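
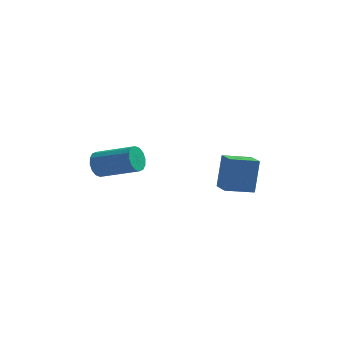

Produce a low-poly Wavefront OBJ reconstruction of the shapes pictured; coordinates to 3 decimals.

v -3.409 -3.045 -2.195
v -3.196 -2.676 -2.699
v -1.437 -2.807 -2.049
v -1.651 -3.175 -1.545
v -3.271 -2.453 -2.452
v -1.512 -2.583 -1.801
v -3.383 -2.388 -2.136
v -1.624 -2.519 -1.485
v -3.502 -2.499 -1.836
v -1.743 -2.63 -1.185
v -3.596 -2.756 -1.632
v -1.838 -2.887 -0.981
v -3.641 -3.091 -1.579
v -1.882 -3.222 -0.928
v -3.623 -3.413 -1.691
v -1.864 -3.544 -1.041
v -3.548 -3.637 -1.939
v -1.789 -3.767 -1.288
v -3.436 -3.701 -2.255
v -1.677 -3.832 -1.604
v -3.317 -3.59 -2.555
v -1.558 -3.721 -1.904
v -3.222 -3.333 -2.759
v -1.464 -3.464 -2.108
v -3.178 -2.998 -2.812
v -1.419 -3.129 -2.161
v 2.095 -3.262 -2.772
v 2.151 -2.763 -1.211
v 1.487 -2.337 -3.046
v 1.543 -1.838 -1.485
v 3.177 -2.622 -3.015
v 3.233 -2.123 -1.454
v 2.569 -1.697 -3.289
v 2.625 -1.198 -1.728
f 2 1 5
f 2 5 3
f 3 5 6
f 3 6 4
f 5 1 7
f 5 7 6
f 6 7 8
f 6 8 4
f 7 1 9
f 7 9 8
f 8 9 10
f 8 10 4
f 9 1 11
f 9 11 10
f 10 11 12
f 10 12 4
f 11 1 13
f 11 13 12
f 12 13 14
f 12 14 4
f 13 1 15
f 13 15 14
f 14 15 16
f 14 16 4
f 15 1 17
f 15 17 16
f 16 17 18
f 16 18 4
f 17 1 19
f 17 19 18
f 18 19 20
f 18 20 4
f 19 1 21
f 19 21 20
f 20 21 22
f 20 22 4
f 21 1 23
f 21 23 22
f 22 23 24
f 22 24 4
f 23 1 25
f 23 25 24
f 24 25 26
f 24 26 4
f 25 1 2
f 25 2 26
f 26 2 3
f 26 3 4
f 28 30 27
f 31 28 27
f 27 30 29
f 29 31 27
f 28 34 30
f 32 28 31
f 32 34 28
f 30 34 29
f 33 31 29
f 29 34 33
f 33 32 31
f 34 32 33



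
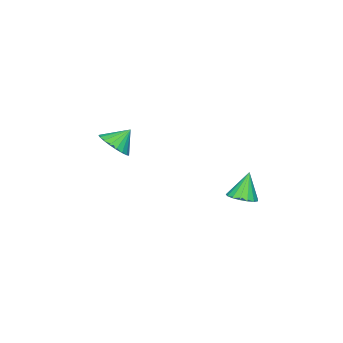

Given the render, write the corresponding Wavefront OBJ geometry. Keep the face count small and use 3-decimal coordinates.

v 0.911 -3.153 -0.566
v 1.676 -2.807 -0.06
v 0.129 -2.727 0.326
v 1.58 -2.489 -0.296
v 1.368 -2.286 -0.579
v 1.077 -2.233 -0.86
v 0.757 -2.339 -1.089
v 0.464 -2.586 -1.228
v 0.249 -2.93 -1.253
v 0.147 -3.314 -1.159
v 0.178 -3.669 -0.962
v 0.336 -3.935 -0.697
v 0.593 -4.066 -0.409
v 0.905 -4.039 -0.148
v 1.218 -3.859 0.041
v 1.478 -3.557 0.124
v 1.64 -3.184 0.089
v -0.881 3.259 -2.778
v -0.254 2.837 -2.514
v -1.519 3.221 -1.322
v -0.149 3.201 -2.458
v -0.212 3.578 -2.476
v -0.428 3.883 -2.563
v -0.747 4.044 -2.699
v -1.097 4.026 -2.853
v -1.398 3.832 -2.99
v -1.58 3.506 -3.078
v -1.601 3.125 -3.098
v -1.458 2.774 -3.044
v -1.182 2.534 -2.929
v -0.838 2.46 -2.78
v -0.503 2.57 -2.63
f 2 1 4
f 2 4 3
f 4 1 5
f 4 5 3
f 5 1 6
f 5 6 3
f 6 1 7
f 6 7 3
f 7 1 8
f 7 8 3
f 8 1 9
f 8 9 3
f 9 1 10
f 9 10 3
f 10 1 11
f 10 11 3
f 11 1 12
f 11 12 3
f 12 1 13
f 12 13 3
f 13 1 14
f 13 14 3
f 14 1 15
f 14 15 3
f 15 1 16
f 15 16 3
f 16 1 17
f 16 17 3
f 17 1 2
f 17 2 3
f 19 18 21
f 19 21 20
f 21 18 22
f 21 22 20
f 22 18 23
f 22 23 20
f 23 18 24
f 23 24 20
f 24 18 25
f 24 25 20
f 25 18 26
f 25 26 20
f 26 18 27
f 26 27 20
f 27 18 28
f 27 28 20
f 28 18 29
f 28 29 20
f 29 18 30
f 29 30 20
f 30 18 31
f 30 31 20
f 31 18 32
f 31 32 20
f 32 18 19
f 32 19 20



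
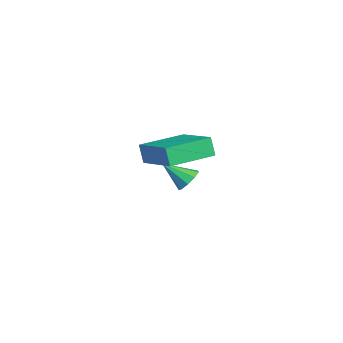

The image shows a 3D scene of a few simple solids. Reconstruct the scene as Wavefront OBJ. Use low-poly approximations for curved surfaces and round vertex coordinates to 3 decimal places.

v -3.672 -2.341 -0.887
v -3.199 -2.11 -0.473
v -3.908 -3.459 0.007
v -3.607 -1.933 -0.359
v -4.045 -1.948 -0.493
v -4.309 -2.146 -0.81
v -4.275 -2.436 -1.164
v -3.959 -2.682 -1.388
v -3.509 -2.768 -1.377
v -3.136 -2.654 -1.137
v -3.013 -2.395 -0.78
v 0.689 -4.24 2.291
v 0.464 -4.413 3.177
v -0.36 -2.468 2.372
v -0.585 -2.642 3.257
v 2.465 -3.218 2.943
v 2.24 -3.392 3.828
v 1.416 -1.447 3.023
v 1.191 -1.62 3.909
f 2 1 4
f 2 4 3
f 4 1 5
f 4 5 3
f 5 1 6
f 5 6 3
f 6 1 7
f 6 7 3
f 7 1 8
f 7 8 3
f 8 1 9
f 8 9 3
f 9 1 10
f 9 10 3
f 10 1 11
f 10 11 3
f 11 1 2
f 11 2 3
f 13 15 12
f 16 13 12
f 12 15 14
f 14 16 12
f 13 19 15
f 17 13 16
f 17 19 13
f 15 19 14
f 18 16 14
f 14 19 18
f 18 17 16
f 19 17 18



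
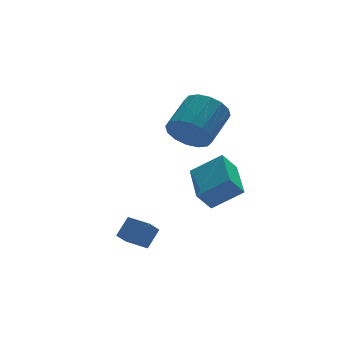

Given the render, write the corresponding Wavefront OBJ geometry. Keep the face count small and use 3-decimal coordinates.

v -3.441 1.349 -3.3
v -3.918 1.009 -2.755
v -2.89 1.652 -2.629
v -3.367 1.312 -2.084
v -2.933 0.548 -3.356
v -3.41 0.208 -2.811
v -2.382 0.851 -2.685
v -2.859 0.511 -2.14
v -0.021 1.75 -2.471
v -0.608 1.733 -1.737
v 0.456 3.519 -2.048
v -0.131 3.501 -1.314
v 1.051 1.259 -1.626
v 0.464 1.241 -0.892
v 1.528 3.027 -1.203
v 0.941 3.01 -0.469
v -0.575 2.551 1.028
v -0.138 2.702 0.232
v 0.972 3.62 1.017
v 0.535 3.469 1.812
v -0.455 3.055 0.268
v 0.655 3.974 1.052
v -0.804 3.274 0.507
v 0.305 4.192 1.291
v -1.092 3.298 0.885
v 0.017 4.216 1.67
v -1.242 3.122 1.302
v -0.132 4.041 2.087
v -1.212 2.794 1.645
v -0.103 3.712 2.43
v -1.012 2.4 1.823
v 0.098 3.318 2.608
v -0.695 2.046 1.788
v 0.415 2.965 2.572
v -0.345 1.828 1.549
v 0.764 2.746 2.333
v -0.057 1.804 1.17
v 1.052 2.722 1.955
v 0.092 1.979 0.753
v 1.202 2.898 1.538
v 0.063 2.308 0.41
v 1.172 3.226 1.195
f 2 4 1
f 5 2 1
f 1 4 3
f 3 5 1
f 2 8 4
f 6 2 5
f 6 8 2
f 4 8 3
f 7 5 3
f 3 8 7
f 7 6 5
f 8 6 7
f 10 12 9
f 13 10 9
f 9 12 11
f 11 13 9
f 10 16 12
f 14 10 13
f 14 16 10
f 12 16 11
f 15 13 11
f 11 16 15
f 15 14 13
f 16 14 15
f 18 17 21
f 18 21 19
f 19 21 22
f 19 22 20
f 21 17 23
f 21 23 22
f 22 23 24
f 22 24 20
f 23 17 25
f 23 25 24
f 24 25 26
f 24 26 20
f 25 17 27
f 25 27 26
f 26 27 28
f 26 28 20
f 27 17 29
f 27 29 28
f 28 29 30
f 28 30 20
f 29 17 31
f 29 31 30
f 30 31 32
f 30 32 20
f 31 17 33
f 31 33 32
f 32 33 34
f 32 34 20
f 33 17 35
f 33 35 34
f 34 35 36
f 34 36 20
f 35 17 37
f 35 37 36
f 36 37 38
f 36 38 20
f 37 17 39
f 37 39 38
f 38 39 40
f 38 40 20
f 39 17 41
f 39 41 40
f 40 41 42
f 40 42 20
f 41 17 18
f 41 18 42
f 42 18 19
f 42 19 20



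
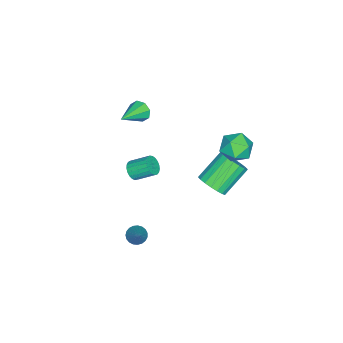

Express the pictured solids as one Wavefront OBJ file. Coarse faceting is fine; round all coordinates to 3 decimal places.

v -3.186 1.516 -3.531
v -2.508 1.721 -2.898
v -3.915 2.49 -1.637
v -4.594 2.284 -2.269
v -2.527 2.072 -3.134
v -3.934 2.841 -1.872
v -2.676 2.313 -3.447
v -4.084 3.081 -2.186
v -2.927 2.396 -3.777
v -4.334 3.164 -2.516
v -3.229 2.304 -4.059
v -4.636 3.073 -2.798
v -3.523 2.057 -4.235
v -4.93 2.825 -2.974
v -3.75 1.702 -4.273
v -5.157 2.47 -3.011
v -3.865 1.31 -4.163
v -5.272 2.079 -2.902
v -3.846 0.959 -3.928
v -5.253 1.728 -2.666
v -3.696 0.719 -3.614
v -5.104 1.487 -2.353
v -3.446 0.636 -3.284
v -4.853 1.404 -2.023
v -3.144 0.727 -3.002
v -4.551 1.496 -1.741
v -2.85 0.975 -2.826
v -4.257 1.743 -1.565
v -2.623 1.33 -2.789
v -4.03 2.098 -1.527
v 3.094 -0.416 3.444
v 3.332 -0.087 3.015
v 3.143 0.925 3.688
v 2.906 0.596 4.116
v 3.094 -0.09 2.952
v 2.906 0.923 3.625
v 2.857 -0.149 2.974
v 2.669 0.864 3.647
v 2.661 -0.254 3.078
v 2.472 0.759 3.75
v 2.54 -0.387 3.244
v 2.351 0.625 3.917
v 2.515 -0.525 3.445
v 2.326 0.487 4.118
v 2.589 -0.645 3.646
v 2.401 0.368 4.319
v 2.752 -0.725 3.812
v 2.563 0.288 4.484
v 2.973 -0.751 3.914
v 2.784 0.261 4.587
v 3.216 -0.72 3.935
v 3.027 0.293 4.607
v 3.437 -0.636 3.871
v 3.248 0.376 4.543
v 3.599 -0.514 3.733
v 3.41 0.498 4.405
v 3.674 -0.375 3.545
v 3.485 0.637 4.218
v 3.649 -0.244 3.34
v 3.46 0.769 4.012
v 3.528 -0.142 3.152
v 3.339 0.871 3.825
v -2.187 3.585 1.45
v -1.487 4.219 1.808
v -1.953 2.601 2.732
v -1.253 3.235 3.09
v -2.225 3.509 3.081
v -2.369 4.117 2.288
v -1.071 2.703 2.252
v -1.215 3.311 1.459
v -0.798 3.674 2.304
v -1.511 4.171 2.816
v -1.929 2.649 1.724
v -2.642 3.146 2.236
v -3.468 -2.852 1.428
v -3.177 -2.563 0.86
v -1.812 -3.248 2.072
v -3.248 -2.21 1.257
v -3.447 -2.233 1.754
v -3.658 -2.619 2.06
v -3.758 -3.142 1.995
v -3.688 -3.494 1.598
v -3.488 -3.471 1.101
v -3.277 -3.085 0.795
v 2.422 -0.593 -3.2
v 2.9 -0.822 -3.458
v 3.518 0.093 -1.78
v 2.89 -0.598 -3.559
v 2.799 -0.374 -3.597
v 2.643 -0.187 -3.566
v 2.448 -0.07 -3.472
v 2.249 -0.044 -3.331
v 2.08 -0.113 -3.168
v 1.97 -0.264 -3.009
v 1.938 -0.473 -2.884
v 1.99 -0.702 -2.813
v 2.116 -0.912 -2.809
v 2.295 -1.067 -2.873
v 2.496 -1.14 -2.993
v 2.684 -1.119 -3.149
v 2.827 -1.006 -3.313
f 2 1 5
f 2 5 3
f 3 5 6
f 3 6 4
f 5 1 7
f 5 7 6
f 6 7 8
f 6 8 4
f 7 1 9
f 7 9 8
f 8 9 10
f 8 10 4
f 9 1 11
f 9 11 10
f 10 11 12
f 10 12 4
f 11 1 13
f 11 13 12
f 12 13 14
f 12 14 4
f 13 1 15
f 13 15 14
f 14 15 16
f 14 16 4
f 15 1 17
f 15 17 16
f 16 17 18
f 16 18 4
f 17 1 19
f 17 19 18
f 18 19 20
f 18 20 4
f 19 1 21
f 19 21 20
f 20 21 22
f 20 22 4
f 21 1 23
f 21 23 22
f 22 23 24
f 22 24 4
f 23 1 25
f 23 25 24
f 24 25 26
f 24 26 4
f 25 1 27
f 25 27 26
f 26 27 28
f 26 28 4
f 27 1 29
f 27 29 28
f 28 29 30
f 28 30 4
f 29 1 2
f 29 2 30
f 30 2 3
f 30 3 4
f 32 31 35
f 32 35 33
f 33 35 36
f 33 36 34
f 35 31 37
f 35 37 36
f 36 37 38
f 36 38 34
f 37 31 39
f 37 39 38
f 38 39 40
f 38 40 34
f 39 31 41
f 39 41 40
f 40 41 42
f 40 42 34
f 41 31 43
f 41 43 42
f 42 43 44
f 42 44 34
f 43 31 45
f 43 45 44
f 44 45 46
f 44 46 34
f 45 31 47
f 45 47 46
f 46 47 48
f 46 48 34
f 47 31 49
f 47 49 48
f 48 49 50
f 48 50 34
f 49 31 51
f 49 51 50
f 50 51 52
f 50 52 34
f 51 31 53
f 51 53 52
f 52 53 54
f 52 54 34
f 53 31 55
f 53 55 54
f 54 55 56
f 54 56 34
f 55 31 57
f 55 57 56
f 56 57 58
f 56 58 34
f 57 31 59
f 57 59 58
f 58 59 60
f 58 60 34
f 59 31 61
f 59 61 60
f 60 61 62
f 60 62 34
f 61 31 32
f 61 32 62
f 62 32 33
f 62 33 34
f 63 74 68
f 63 68 64
f 63 64 70
f 63 70 73
f 63 73 74
f 64 68 72
f 68 74 67
f 74 73 65
f 73 70 69
f 70 64 71
f 66 72 67
f 66 67 65
f 66 65 69
f 66 69 71
f 66 71 72
f 67 72 68
f 65 67 74
f 69 65 73
f 71 69 70
f 72 71 64
f 76 75 78
f 76 78 77
f 78 75 79
f 78 79 77
f 79 75 80
f 79 80 77
f 80 75 81
f 80 81 77
f 81 75 82
f 81 82 77
f 82 75 83
f 82 83 77
f 83 75 84
f 83 84 77
f 84 75 76
f 84 76 77
f 86 85 88
f 86 88 87
f 88 85 89
f 88 89 87
f 89 85 90
f 89 90 87
f 90 85 91
f 90 91 87
f 91 85 92
f 91 92 87
f 92 85 93
f 92 93 87
f 93 85 94
f 93 94 87
f 94 85 95
f 94 95 87
f 95 85 96
f 95 96 87
f 96 85 97
f 96 97 87
f 97 85 98
f 97 98 87
f 98 85 99
f 98 99 87
f 99 85 100
f 99 100 87
f 100 85 101
f 100 101 87
f 101 85 86
f 101 86 87



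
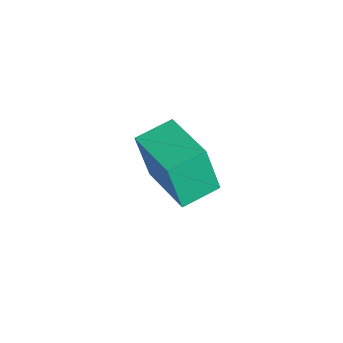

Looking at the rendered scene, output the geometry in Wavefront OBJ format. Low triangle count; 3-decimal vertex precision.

v -1.309 -0.633 -0.603
v -0.678 -0.945 -1.18
v 0.209 -0.307 0.883
v -0.773 -0.258 -1.234
v -1.181 0.21 -0.92
v -1.665 0.184 -0.419
v -1.941 -0.322 -0.027
v -1.846 -1.009 0.028
v -1.437 -1.477 -0.287
v -0.954 -1.451 -0.787
v 1.037 -1.745 1.729
v 0.973 -2.205 3.664
v 0.366 -0.523 1.998
v 0.303 -0.982 3.933
v 2.957 -0.758 2.027
v 2.894 -1.217 3.962
v 2.287 0.465 2.296
v 2.223 0.005 4.231
f 2 1 4
f 2 4 3
f 4 1 5
f 4 5 3
f 5 1 6
f 5 6 3
f 6 1 7
f 6 7 3
f 7 1 8
f 7 8 3
f 8 1 9
f 8 9 3
f 9 1 10
f 9 10 3
f 10 1 2
f 10 2 3
f 12 14 11
f 15 12 11
f 11 14 13
f 13 15 11
f 12 18 14
f 16 12 15
f 16 18 12
f 14 18 13
f 17 15 13
f 13 18 17
f 17 16 15
f 18 16 17



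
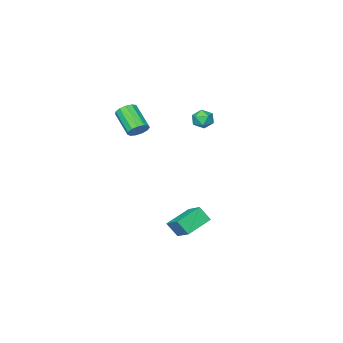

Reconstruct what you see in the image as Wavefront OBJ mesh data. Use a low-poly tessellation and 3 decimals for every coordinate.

v 0.11 -1.228 2.577
v 0.718 -1.263 2.62
v 0.577 -2.548 3.546
v -0.03 -2.512 3.503
v 0.614 -1.064 2.88
v 0.473 -2.349 3.807
v 0.35 -0.917 3.044
v 0.209 -2.202 3.97
v 0.01 -0.869 3.059
v -0.131 -2.153 3.986
v -0.298 -0.934 2.922
v -0.439 -2.219 3.848
v -0.477 -1.093 2.674
v -0.617 -2.378 3.601
v -0.468 -1.295 2.396
v -0.609 -2.579 3.323
v -0.277 -1.475 2.175
v -0.417 -2.76 3.102
v 0.038 -1.577 2.082
v -0.102 -2.861 3.008
v 0.376 -1.568 2.146
v 0.235 -2.852 3.072
v 0.629 -1.451 2.346
v 0.489 -2.735 3.273
v -0.891 0.706 -4.498
v -2.356 0.598 -3.974
v -0.717 1.867 -3.772
v -2.182 1.759 -3.248
v -0.578 0.181 -3.732
v -2.043 0.073 -3.208
v -0.404 1.342 -3.006
v -1.869 1.234 -2.482
v -3.516 -0.27 2.964
v -3.005 -0.667 2.883
v -4.055 -0.813 2.237
v -3.544 -1.21 2.156
v -3.884 -1.226 2.712
v -3.551 -0.89 3.161
v -3.509 -0.59 1.959
v -3.176 -0.254 2.408
v -3.001 -0.865 2.261
v -3.233 -1.258 2.727
v -3.827 -0.222 2.393
v -4.059 -0.615 2.859
f 2 1 5
f 2 5 3
f 3 5 6
f 3 6 4
f 5 1 7
f 5 7 6
f 6 7 8
f 6 8 4
f 7 1 9
f 7 9 8
f 8 9 10
f 8 10 4
f 9 1 11
f 9 11 10
f 10 11 12
f 10 12 4
f 11 1 13
f 11 13 12
f 12 13 14
f 12 14 4
f 13 1 15
f 13 15 14
f 14 15 16
f 14 16 4
f 15 1 17
f 15 17 16
f 16 17 18
f 16 18 4
f 17 1 19
f 17 19 18
f 18 19 20
f 18 20 4
f 19 1 21
f 19 21 20
f 20 21 22
f 20 22 4
f 21 1 23
f 21 23 22
f 22 23 24
f 22 24 4
f 23 1 2
f 23 2 24
f 24 2 3
f 24 3 4
f 26 28 25
f 29 26 25
f 25 28 27
f 27 29 25
f 26 32 28
f 30 26 29
f 30 32 26
f 28 32 27
f 31 29 27
f 27 32 31
f 31 30 29
f 32 30 31
f 33 44 38
f 33 38 34
f 33 34 40
f 33 40 43
f 33 43 44
f 34 38 42
f 38 44 37
f 44 43 35
f 43 40 39
f 40 34 41
f 36 42 37
f 36 37 35
f 36 35 39
f 36 39 41
f 36 41 42
f 37 42 38
f 35 37 44
f 39 35 43
f 41 39 40
f 42 41 34



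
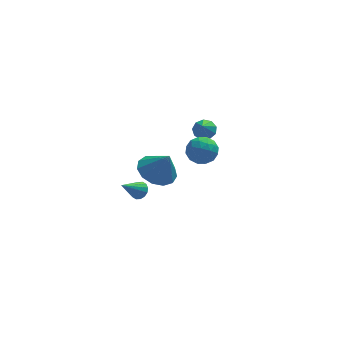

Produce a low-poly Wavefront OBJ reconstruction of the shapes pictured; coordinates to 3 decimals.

v 0.897 -1.663 2.905
v 1.518 -1.876 3.431
v 0.942 -2.904 2.349
v 1.563 -3.117 2.875
v 0.786 -2.993 3.171
v 0.758 -2.226 3.515
v 1.702 -2.554 2.265
v 1.674 -1.787 2.609
v 2.016 -2.426 3.035
v 1.449 -2.698 3.595
v 1.011 -2.082 2.185
v 0.444 -2.354 2.745
v 1.203 -1.66 3.217
v 1.257 -3.12 2.563
v 0.8 -3.047 2.737
v 1.165 -3.172 3.046
v 0.756 -1.866 3.266
v 1.122 -1.991 3.575
v 0.691 -2.648 3.422
v 1.338 -2.789 2.205
v 1.704 -2.914 2.514
v 1.295 -1.608 2.734
v 1.66 -1.733 3.043
v 1.769 -2.132 2.358
v 1.861 -2.109 3.293
v 1.888 -2.839 2.967
v 1.969 -2.508 2.608
v 1.953 -2.057 2.81
v 1.528 -2.269 3.622
v 1.555 -2.998 3.295
v 1.098 -2.926 3.469
v 1.081 -2.475 3.672
v 1.821 -2.592 3.39
v 0.905 -1.782 2.485
v 0.932 -2.511 2.158
v 1.379 -2.305 2.108
v 1.362 -1.854 2.311
v 0.572 -1.941 2.813
v 0.599 -2.671 2.487
v 0.507 -2.723 2.97
v 0.491 -2.272 3.172
v 0.639 -2.188 2.39
v -1.197 2.759 -4.216
v -0.981 3.093 -3.822
v -2.183 2.201 -3.204
v -1.194 3.248 -3.944
v -1.407 3.272 -4.139
v -1.564 3.159 -4.354
v -1.623 2.938 -4.533
v -1.567 2.669 -4.627
v -1.412 2.425 -4.611
v -1.2 2.27 -4.489
v -0.986 2.246 -4.294
v -0.829 2.359 -4.078
v -0.771 2.58 -3.9
v -0.826 2.849 -3.806
v 2.293 3.586 -0.401
v 2.707 3.899 -0.026
v 2.047 2.834 0.501
v 2.308 4.075 0.011
v 1.902 4.023 -0.144
v 1.679 3.765 -0.419
v 1.744 3.424 -0.686
v 2.065 3.159 -0.82
v 2.494 3.093 -0.757
v 2.828 3.258 -0.528
v 2.913 3.577 -0.239
v -0.943 -2.477 1.714
v -0.339 -1.63 1.712
v -0.397 -2.863 3.046
v -0.844 -1.472 1.965
v -1.38 -1.633 2.139
v -1.777 -2.062 2.177
v -1.91 -2.623 2.069
v -1.736 -3.137 1.848
v -1.31 -3.441 1.585
v -0.768 -3.439 1.363
v -0.281 -3.132 1.252
v -0.005 -2.617 1.289
v -0.026 -2.057 1.46
f 1 38 17
f 38 12 41
f 17 41 6
f 38 41 17
f 1 17 13
f 17 6 18
f 13 18 2
f 17 18 13
f 1 13 22
f 13 2 23
f 22 23 8
f 13 23 22
f 1 22 34
f 22 8 37
f 34 37 11
f 22 37 34
f 1 34 38
f 34 11 42
f 38 42 12
f 34 42 38
f 2 18 29
f 18 6 32
f 29 32 10
f 18 32 29
f 6 41 19
f 41 12 40
f 19 40 5
f 41 40 19
f 12 42 39
f 42 11 35
f 39 35 3
f 42 35 39
f 11 37 36
f 37 8 24
f 36 24 7
f 37 24 36
f 8 23 28
f 23 2 25
f 28 25 9
f 23 25 28
f 4 30 16
f 30 10 31
f 16 31 5
f 30 31 16
f 4 16 14
f 16 5 15
f 14 15 3
f 16 15 14
f 4 14 21
f 14 3 20
f 21 20 7
f 14 20 21
f 4 21 26
f 21 7 27
f 26 27 9
f 21 27 26
f 4 26 30
f 26 9 33
f 30 33 10
f 26 33 30
f 5 31 19
f 31 10 32
f 19 32 6
f 31 32 19
f 3 15 39
f 15 5 40
f 39 40 12
f 15 40 39
f 7 20 36
f 20 3 35
f 36 35 11
f 20 35 36
f 9 27 28
f 27 7 24
f 28 24 8
f 27 24 28
f 10 33 29
f 33 9 25
f 29 25 2
f 33 25 29
f 44 43 46
f 44 46 45
f 46 43 47
f 46 47 45
f 47 43 48
f 47 48 45
f 48 43 49
f 48 49 45
f 49 43 50
f 49 50 45
f 50 43 51
f 50 51 45
f 51 43 52
f 51 52 45
f 52 43 53
f 52 53 45
f 53 43 54
f 53 54 45
f 54 43 55
f 54 55 45
f 55 43 56
f 55 56 45
f 56 43 44
f 56 44 45
f 58 57 60
f 58 60 59
f 60 57 61
f 60 61 59
f 61 57 62
f 61 62 59
f 62 57 63
f 62 63 59
f 63 57 64
f 63 64 59
f 64 57 65
f 64 65 59
f 65 57 66
f 65 66 59
f 66 57 67
f 66 67 59
f 67 57 58
f 67 58 59
f 69 68 71
f 69 71 70
f 71 68 72
f 71 72 70
f 72 68 73
f 72 73 70
f 73 68 74
f 73 74 70
f 74 68 75
f 74 75 70
f 75 68 76
f 75 76 70
f 76 68 77
f 76 77 70
f 77 68 78
f 77 78 70
f 78 68 79
f 78 79 70
f 79 68 80
f 79 80 70
f 80 68 69
f 80 69 70



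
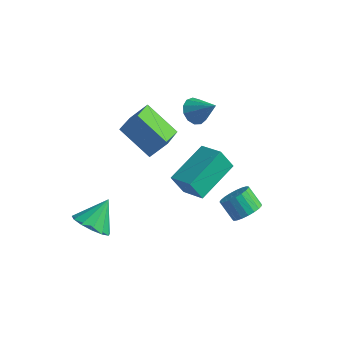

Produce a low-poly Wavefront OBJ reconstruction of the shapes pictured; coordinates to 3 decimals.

v -2.704 -3.67 -2.893
v -2.248 -4.323 -2.322
v -2.436 -2.55 -1.827
v -1.86 -4.105 -2.649
v -1.741 -3.748 -3.054
v -1.927 -3.367 -3.408
v -2.361 -3.083 -3.598
v -2.903 -2.985 -3.564
v -3.382 -3.104 -3.317
v -3.646 -3.404 -2.936
v -3.611 -3.788 -2.541
v -3.288 -4.135 -2.257
v -2.78 -4.334 -2.176
v 1.706 -3.178 1.712
v 1.192 -3.368 2.654
v 2.108 -1.181 2.334
v 1.594 -1.371 3.277
v 2.826 -3.569 2.243
v 2.312 -3.759 3.186
v 3.228 -1.572 2.866
v 2.714 -1.762 3.808
v 2.982 0.434 -2.838
v 3.298 -0.085 -2.366
v 2.514 0.127 -1.609
v 2.198 0.646 -2.082
v 3.451 0.183 -2.282
v 2.668 0.395 -1.525
v 3.524 0.495 -2.295
v 2.74 0.707 -1.538
v 3.502 0.796 -2.401
v 2.718 1.008 -1.644
v 3.391 1.035 -2.583
v 2.607 1.247 -1.826
v 3.209 1.169 -2.81
v 2.425 1.381 -2.053
v 2.987 1.177 -3.041
v 2.204 1.389 -2.284
v 2.765 1.056 -3.237
v 1.981 1.268 -2.48
v 2.58 0.828 -3.364
v 1.797 1.04 -2.608
v 2.465 0.531 -3.401
v 1.681 0.743 -2.644
v 2.439 0.218 -3.34
v 1.655 0.43 -2.583
v 2.507 -0.058 -3.192
v 1.723 0.154 -2.436
v 2.657 -0.249 -2.984
v 1.873 -0.037 -2.227
v 2.863 -0.322 -2.75
v 2.079 -0.11 -1.993
v 3.09 -0.264 -2.531
v 2.306 -0.052 -1.774
v -0.725 2.339 1.204
v -0.356 2.835 0.815
v 0.325 2.321 2.176
v -0.594 3.045 1.076
v -0.874 3.032 1.378
v -1.106 2.798 1.624
v -1.217 2.419 1.738
v -1.172 2.014 1.681
v -0.985 1.712 1.474
v -0.715 1.609 1.181
v -0.448 1.738 0.895
v -0.27 2.058 0.708
v -0.235 2.466 0.678
v -1.121 -0.252 0.828
v -0.755 -1.767 1.577
v -2.711 -0.1 1.912
v -2.344 -1.615 2.662
v -0.516 0.295 1.638
v -0.149 -1.22 2.388
v -2.105 0.447 2.723
v -1.739 -1.068 3.472
f 2 1 4
f 2 4 3
f 4 1 5
f 4 5 3
f 5 1 6
f 5 6 3
f 6 1 7
f 6 7 3
f 7 1 8
f 7 8 3
f 8 1 9
f 8 9 3
f 9 1 10
f 9 10 3
f 10 1 11
f 10 11 3
f 11 1 12
f 11 12 3
f 12 1 13
f 12 13 3
f 13 1 2
f 13 2 3
f 15 17 14
f 18 15 14
f 14 17 16
f 16 18 14
f 15 21 17
f 19 15 18
f 19 21 15
f 17 21 16
f 20 18 16
f 16 21 20
f 20 19 18
f 21 19 20
f 23 22 26
f 23 26 24
f 24 26 27
f 24 27 25
f 26 22 28
f 26 28 27
f 27 28 29
f 27 29 25
f 28 22 30
f 28 30 29
f 29 30 31
f 29 31 25
f 30 22 32
f 30 32 31
f 31 32 33
f 31 33 25
f 32 22 34
f 32 34 33
f 33 34 35
f 33 35 25
f 34 22 36
f 34 36 35
f 35 36 37
f 35 37 25
f 36 22 38
f 36 38 37
f 37 38 39
f 37 39 25
f 38 22 40
f 38 40 39
f 39 40 41
f 39 41 25
f 40 22 42
f 40 42 41
f 41 42 43
f 41 43 25
f 42 22 44
f 42 44 43
f 43 44 45
f 43 45 25
f 44 22 46
f 44 46 45
f 45 46 47
f 45 47 25
f 46 22 48
f 46 48 47
f 47 48 49
f 47 49 25
f 48 22 50
f 48 50 49
f 49 50 51
f 49 51 25
f 50 22 52
f 50 52 51
f 51 52 53
f 51 53 25
f 52 22 23
f 52 23 53
f 53 23 24
f 53 24 25
f 55 54 57
f 55 57 56
f 57 54 58
f 57 58 56
f 58 54 59
f 58 59 56
f 59 54 60
f 59 60 56
f 60 54 61
f 60 61 56
f 61 54 62
f 61 62 56
f 62 54 63
f 62 63 56
f 63 54 64
f 63 64 56
f 64 54 65
f 64 65 56
f 65 54 66
f 65 66 56
f 66 54 55
f 66 55 56
f 68 70 67
f 71 68 67
f 67 70 69
f 69 71 67
f 68 74 70
f 72 68 71
f 72 74 68
f 70 74 69
f 73 71 69
f 69 74 73
f 73 72 71
f 74 72 73



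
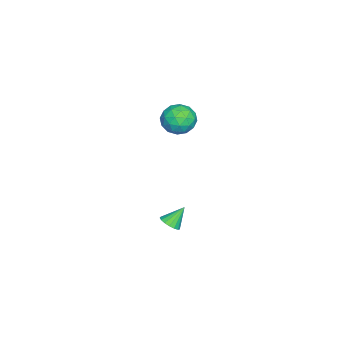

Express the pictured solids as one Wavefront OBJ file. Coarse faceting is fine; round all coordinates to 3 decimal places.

v -1.966 -0.658 1.857
v -1.371 -0.246 1.543
v -1.129 -1.394 2.477
v -0.534 -0.982 2.163
v -1.007 -0.647 2.698
v -1.524 -0.192 2.315
v -0.976 -1.448 1.705
v -1.493 -0.993 1.322
v -0.759 -0.734 1.449
v -0.778 -0.239 2.063
v -1.722 -1.401 1.957
v -1.741 -0.906 2.571
v -1.742 -0.387 1.646
v -0.758 -1.253 2.374
v -1.036 -1.056 2.689
v -0.686 -0.814 2.504
v -1.832 -0.356 2.099
v -1.483 -0.113 1.915
v -1.268 -0.349 2.594
v -1.017 -1.527 2.105
v -0.668 -1.284 1.921
v -1.814 -0.826 1.516
v -1.464 -0.584 1.331
v -1.232 -1.291 1.426
v -1.033 -0.432 1.406
v -0.541 -0.865 1.77
v -0.8 -1.138 1.501
v -1.105 -0.871 1.276
v -1.044 -0.141 1.767
v -0.552 -0.574 2.131
v -0.83 -0.377 2.446
v -1.134 -0.11 2.221
v -0.684 -0.428 1.712
v -1.948 -1.066 1.889
v -1.456 -1.499 2.253
v -1.366 -1.53 1.799
v -1.67 -1.263 1.574
v -1.959 -0.775 2.25
v -1.467 -1.208 2.614
v -1.395 -0.769 2.744
v -1.7 -0.502 2.519
v -1.816 -1.212 2.308
v -0.266 -0.905 -3.677
v -0.021 -1.195 -3.352
v -0.714 -0.415 -2.903
v 0.126 -1.009 -3.385
v 0.183 -0.799 -3.484
v 0.137 -0.614 -3.628
v -0 -0.494 -3.783
v -0.199 -0.469 -3.914
v -0.413 -0.544 -3.991
v -0.594 -0.701 -3.995
v -0.699 -0.905 -3.927
v -0.705 -1.109 -3.802
v -0.61 -1.266 -3.648
v -0.437 -1.34 -3.501
v -0.224 -1.315 -3.394
f 1 38 17
f 38 12 41
f 17 41 6
f 38 41 17
f 1 17 13
f 17 6 18
f 13 18 2
f 17 18 13
f 1 13 22
f 13 2 23
f 22 23 8
f 13 23 22
f 1 22 34
f 22 8 37
f 34 37 11
f 22 37 34
f 1 34 38
f 34 11 42
f 38 42 12
f 34 42 38
f 2 18 29
f 18 6 32
f 29 32 10
f 18 32 29
f 6 41 19
f 41 12 40
f 19 40 5
f 41 40 19
f 12 42 39
f 42 11 35
f 39 35 3
f 42 35 39
f 11 37 36
f 37 8 24
f 36 24 7
f 37 24 36
f 8 23 28
f 23 2 25
f 28 25 9
f 23 25 28
f 4 30 16
f 30 10 31
f 16 31 5
f 30 31 16
f 4 16 14
f 16 5 15
f 14 15 3
f 16 15 14
f 4 14 21
f 14 3 20
f 21 20 7
f 14 20 21
f 4 21 26
f 21 7 27
f 26 27 9
f 21 27 26
f 4 26 30
f 26 9 33
f 30 33 10
f 26 33 30
f 5 31 19
f 31 10 32
f 19 32 6
f 31 32 19
f 3 15 39
f 15 5 40
f 39 40 12
f 15 40 39
f 7 20 36
f 20 3 35
f 36 35 11
f 20 35 36
f 9 27 28
f 27 7 24
f 28 24 8
f 27 24 28
f 10 33 29
f 33 9 25
f 29 25 2
f 33 25 29
f 44 43 46
f 44 46 45
f 46 43 47
f 46 47 45
f 47 43 48
f 47 48 45
f 48 43 49
f 48 49 45
f 49 43 50
f 49 50 45
f 50 43 51
f 50 51 45
f 51 43 52
f 51 52 45
f 52 43 53
f 52 53 45
f 53 43 54
f 53 54 45
f 54 43 55
f 54 55 45
f 55 43 56
f 55 56 45
f 56 43 57
f 56 57 45
f 57 43 44
f 57 44 45



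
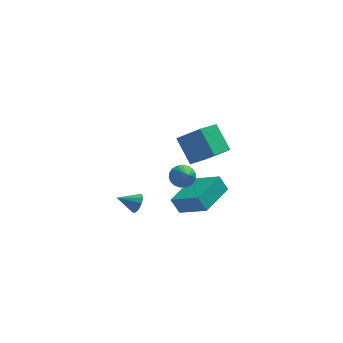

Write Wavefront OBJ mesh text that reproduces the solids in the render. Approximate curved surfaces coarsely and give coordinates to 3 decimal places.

v -0.167 0.077 -0.898
v 0.097 0.334 -0.375
v -1.253 0.063 -0.342
v -0.025 0.629 -0.607
v -0.202 0.714 -0.951
v -0.365 0.555 -1.274
v -0.453 0.214 -1.454
v -0.431 -0.18 -1.421
v -0.309 -0.476 -1.188
v -0.132 -0.56 -0.845
v 0.032 -0.401 -0.521
v 0.119 -0.06 -0.342
v 3.165 -3.212 1.02
v 2.724 -2.977 1.886
v 1.865 -2.163 0.074
v 1.424 -1.928 0.941
v 4.456 -1.452 1.199
v 4.015 -1.217 2.066
v 3.156 -0.403 0.254
v 2.715 -0.168 1.12
v 1.982 -2.489 3.257
v 2.354 -2.853 2.789
v 2.118 -3.691 4.303
v 2.562 -2.706 2.931
v 2.669 -2.522 3.129
v 2.657 -2.331 3.349
v 2.529 -2.168 3.553
v 2.306 -2.061 3.706
v 2.027 -2.027 3.781
v 1.74 -2.073 3.766
v 1.494 -2.191 3.662
v 1.334 -2.361 3.488
v 1.285 -2.552 3.275
v 1.356 -2.733 3.058
v 1.536 -2.871 2.876
v 1.793 -2.943 2.759
v 2.082 -2.937 2.729
v 2.894 2.852 -0.1
v 2.248 4.031 1.185
v 3.89 3.974 -0.628
v 3.244 5.153 0.657
v 4.136 2.287 1.043
v 3.49 3.466 2.328
v 5.132 3.409 0.515
v 4.486 4.588 1.8
f 2 1 4
f 2 4 3
f 4 1 5
f 4 5 3
f 5 1 6
f 5 6 3
f 6 1 7
f 6 7 3
f 7 1 8
f 7 8 3
f 8 1 9
f 8 9 3
f 9 1 10
f 9 10 3
f 10 1 11
f 10 11 3
f 11 1 12
f 11 12 3
f 12 1 2
f 12 2 3
f 14 16 13
f 17 14 13
f 13 16 15
f 15 17 13
f 14 20 16
f 18 14 17
f 18 20 14
f 16 20 15
f 19 17 15
f 15 20 19
f 19 18 17
f 20 18 19
f 22 21 24
f 22 24 23
f 24 21 25
f 24 25 23
f 25 21 26
f 25 26 23
f 26 21 27
f 26 27 23
f 27 21 28
f 27 28 23
f 28 21 29
f 28 29 23
f 29 21 30
f 29 30 23
f 30 21 31
f 30 31 23
f 31 21 32
f 31 32 23
f 32 21 33
f 32 33 23
f 33 21 34
f 33 34 23
f 34 21 35
f 34 35 23
f 35 21 36
f 35 36 23
f 36 21 37
f 36 37 23
f 37 21 22
f 37 22 23
f 39 41 38
f 42 39 38
f 38 41 40
f 40 42 38
f 39 45 41
f 43 39 42
f 43 45 39
f 41 45 40
f 44 42 40
f 40 45 44
f 44 43 42
f 45 43 44



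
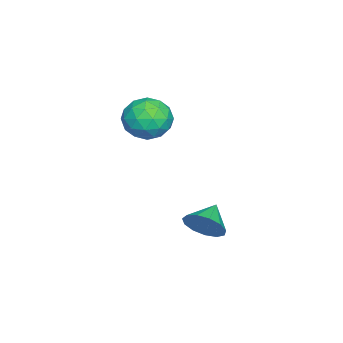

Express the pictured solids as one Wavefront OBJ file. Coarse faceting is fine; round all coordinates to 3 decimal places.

v -4.107 1.718 1.159
v -3.033 1.517 1.678
v -4.727 -0.037 1.762
v -3.653 -0.238 2.281
v -4.398 0.598 2.737
v -4.015 1.683 2.365
v -3.745 -0.203 1.075
v -3.362 0.882 0.703
v -2.81 0.33 1.626
v -3.213 0.825 2.653
v -4.547 0.655 0.787
v -4.95 1.15 1.814
v -3.516 1.772 1.366
v -4.244 -0.292 2.074
v -4.682 0.2 2.343
v -4.051 0.082 2.647
v -4.093 1.869 1.769
v -3.462 1.751 2.074
v -4.263 1.211 2.697
v -4.298 -0.271 1.366
v -3.667 -0.389 1.671
v -3.709 1.398 0.793
v -3.078 1.28 1.097
v -3.497 0.269 0.743
v -2.753 0.956 1.64
v -3.117 -0.076 1.994
v -3.172 -0.055 1.286
v -2.947 0.582 1.067
v -2.99 1.247 2.243
v -3.354 0.215 2.598
v -3.792 0.706 2.866
v -3.567 1.344 2.647
v -2.859 0.549 2.213
v -4.406 1.265 0.842
v -4.77 0.233 1.197
v -4.193 0.136 0.793
v -3.968 0.774 0.574
v -4.643 1.556 1.446
v -5.007 0.524 1.8
v -4.813 0.898 2.373
v -4.588 1.535 2.154
v -4.901 0.931 1.227
v -2.016 3.764 -3.466
v -1.526 4.123 -2.647
v -3.244 3.996 -2.834
v -1.619 4.574 -2.991
v -1.837 4.768 -3.486
v -2.113 4.644 -3.974
v -2.358 4.24 -4.302
v -2.494 3.685 -4.364
v -2.479 3.155 -4.141
v -2.317 2.819 -3.704
v -2.059 2.783 -3.192
v -1.788 3.059 -2.766
v -1.59 3.558 -2.563
f 1 38 17
f 38 12 41
f 17 41 6
f 38 41 17
f 1 17 13
f 17 6 18
f 13 18 2
f 17 18 13
f 1 13 22
f 13 2 23
f 22 23 8
f 13 23 22
f 1 22 34
f 22 8 37
f 34 37 11
f 22 37 34
f 1 34 38
f 34 11 42
f 38 42 12
f 34 42 38
f 2 18 29
f 18 6 32
f 29 32 10
f 18 32 29
f 6 41 19
f 41 12 40
f 19 40 5
f 41 40 19
f 12 42 39
f 42 11 35
f 39 35 3
f 42 35 39
f 11 37 36
f 37 8 24
f 36 24 7
f 37 24 36
f 8 23 28
f 23 2 25
f 28 25 9
f 23 25 28
f 4 30 16
f 30 10 31
f 16 31 5
f 30 31 16
f 4 16 14
f 16 5 15
f 14 15 3
f 16 15 14
f 4 14 21
f 14 3 20
f 21 20 7
f 14 20 21
f 4 21 26
f 21 7 27
f 26 27 9
f 21 27 26
f 4 26 30
f 26 9 33
f 30 33 10
f 26 33 30
f 5 31 19
f 31 10 32
f 19 32 6
f 31 32 19
f 3 15 39
f 15 5 40
f 39 40 12
f 15 40 39
f 7 20 36
f 20 3 35
f 36 35 11
f 20 35 36
f 9 27 28
f 27 7 24
f 28 24 8
f 27 24 28
f 10 33 29
f 33 9 25
f 29 25 2
f 33 25 29
f 44 43 46
f 44 46 45
f 46 43 47
f 46 47 45
f 47 43 48
f 47 48 45
f 48 43 49
f 48 49 45
f 49 43 50
f 49 50 45
f 50 43 51
f 50 51 45
f 51 43 52
f 51 52 45
f 52 43 53
f 52 53 45
f 53 43 54
f 53 54 45
f 54 43 55
f 54 55 45
f 55 43 44
f 55 44 45



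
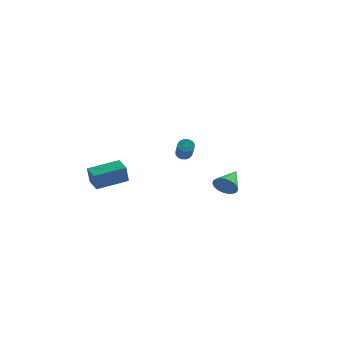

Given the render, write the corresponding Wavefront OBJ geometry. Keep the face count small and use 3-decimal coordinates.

v 3.876 -3.141 -0.046
v 4.299 -3.44 0.524
v 4.004 -1.719 0.606
v 4.523 -3.362 0.309
v 4.635 -3.245 0.033
v 4.616 -3.111 -0.257
v 4.469 -2.982 -0.511
v 4.219 -2.88 -0.684
v 3.91 -2.824 -0.746
v 3.596 -2.822 -0.688
v 3.329 -2.876 -0.518
v 3.158 -2.976 -0.267
v 3.11 -3.104 0.022
v 3.195 -3.239 0.3
v 3.398 -3.357 0.518
v 3.683 -3.437 0.638
v 4.002 -3.467 0.641
v -5.033 -1.731 -1.53
v -5.042 -2.076 -0.36
v -3.583 -0.385 -1.123
v -3.592 -0.729 0.047
v -4.268 -2.491 -1.747
v -4.277 -2.835 -0.577
v -2.818 -1.144 -1.34
v -2.827 -1.489 -0.17
v -0.83 2.48 -0.103
v -0.416 2.766 -0.02
v 0.224 1.506 1.127
v -0.19 1.22 1.043
v -0.591 2.843 0.162
v 0.05 1.584 1.309
v -0.829 2.823 0.274
v -0.189 1.564 1.42
v -1.068 2.711 0.284
v -0.428 1.452 1.431
v -1.243 2.537 0.19
v -0.603 1.277 1.337
v -1.308 2.348 0.018
v -0.667 1.088 1.165
v -1.244 2.194 -0.187
v -0.604 0.934 0.96
v -1.07 2.116 -0.369
v -0.429 0.857 0.778
v -0.831 2.136 -0.48
v -0.191 0.877 0.666
v -0.592 2.248 -0.491
v 0.048 0.989 0.656
v -0.417 2.423 -0.397
v 0.223 1.163 0.75
v -0.353 2.612 -0.225
v 0.288 1.352 0.922
f 2 1 4
f 2 4 3
f 4 1 5
f 4 5 3
f 5 1 6
f 5 6 3
f 6 1 7
f 6 7 3
f 7 1 8
f 7 8 3
f 8 1 9
f 8 9 3
f 9 1 10
f 9 10 3
f 10 1 11
f 10 11 3
f 11 1 12
f 11 12 3
f 12 1 13
f 12 13 3
f 13 1 14
f 13 14 3
f 14 1 15
f 14 15 3
f 15 1 16
f 15 16 3
f 16 1 17
f 16 17 3
f 17 1 2
f 17 2 3
f 19 21 18
f 22 19 18
f 18 21 20
f 20 22 18
f 19 25 21
f 23 19 22
f 23 25 19
f 21 25 20
f 24 22 20
f 20 25 24
f 24 23 22
f 25 23 24
f 27 26 30
f 27 30 28
f 28 30 31
f 28 31 29
f 30 26 32
f 30 32 31
f 31 32 33
f 31 33 29
f 32 26 34
f 32 34 33
f 33 34 35
f 33 35 29
f 34 26 36
f 34 36 35
f 35 36 37
f 35 37 29
f 36 26 38
f 36 38 37
f 37 38 39
f 37 39 29
f 38 26 40
f 38 40 39
f 39 40 41
f 39 41 29
f 40 26 42
f 40 42 41
f 41 42 43
f 41 43 29
f 42 26 44
f 42 44 43
f 43 44 45
f 43 45 29
f 44 26 46
f 44 46 45
f 45 46 47
f 45 47 29
f 46 26 48
f 46 48 47
f 47 48 49
f 47 49 29
f 48 26 50
f 48 50 49
f 49 50 51
f 49 51 29
f 50 26 27
f 50 27 51
f 51 27 28
f 51 28 29



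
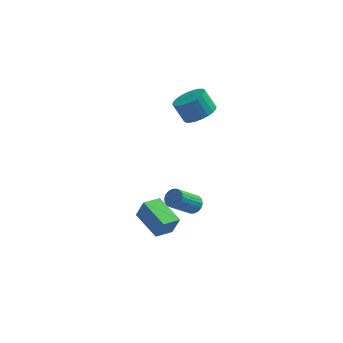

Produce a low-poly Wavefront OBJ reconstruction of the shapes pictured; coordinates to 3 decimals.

v -0.862 0.689 2.456
v -0.037 0.987 2.847
v -0.654 1.29 3.915
v -1.478 0.991 3.524
v -0.16 1.302 2.687
v -0.777 1.605 3.755
v -0.39 1.524 2.491
v -1.007 1.827 3.559
v -0.692 1.619 2.29
v -1.308 1.922 3.358
v -1.019 1.572 2.115
v -1.636 1.875 3.183
v -1.322 1.391 1.991
v -1.939 1.693 3.059
v -1.556 1.102 1.938
v -2.173 1.405 3.006
v -1.683 0.751 1.964
v -2.3 1.054 3.032
v -1.686 0.39 2.065
v -2.303 0.693 3.133
v -1.563 0.075 2.225
v -2.18 0.378 3.293
v -1.333 -0.147 2.421
v -1.95 0.156 3.489
v -1.032 -0.242 2.622
v -1.648 0.061 3.69
v -0.704 -0.195 2.797
v -1.321 0.108 3.865
v -0.401 -0.013 2.921
v -1.018 0.289 3.989
v -0.167 0.275 2.974
v -0.784 0.578 4.042
v -0.04 0.626 2.948
v -0.657 0.929 4.016
v -3.927 -3.056 -2.784
v -3.531 -3.077 -1.715
v -3.14 -2.308 -3.06
v -2.745 -2.329 -1.991
v -2.795 -4.411 -3.229
v -2.4 -4.432 -2.16
v -2.009 -3.663 -3.505
v -1.613 -3.684 -2.436
v -1.118 -0.396 -4.211
v -0.677 -0.791 -4.112
v -1.682 -1.599 -2.87
v -2.122 -1.204 -2.969
v -0.621 -0.595 -3.939
v -1.626 -1.404 -2.697
v -0.664 -0.36 -3.82
v -1.668 -1.168 -2.579
v -0.796 -0.131 -3.778
v -1.801 -0.94 -2.537
v -0.992 0.044 -3.822
v -1.997 -0.764 -2.581
v -1.213 0.133 -3.943
v -2.218 -0.676 -2.702
v -1.415 0.117 -4.117
v -2.42 -0.692 -2.876
v -1.558 -0.001 -4.31
v -2.563 -0.809 -3.068
v -1.614 -0.196 -4.483
v -2.619 -1.005 -3.241
v -1.572 -0.432 -4.601
v -2.576 -1.24 -3.36
v -1.439 -0.66 -4.643
v -2.444 -1.469 -3.402
v -1.243 -0.836 -4.599
v -2.248 -1.644 -3.358
v -1.022 -0.924 -4.478
v -2.027 -1.733 -3.237
v -0.82 -0.908 -4.304
v -1.825 -1.717 -3.063
f 2 1 5
f 2 5 3
f 3 5 6
f 3 6 4
f 5 1 7
f 5 7 6
f 6 7 8
f 6 8 4
f 7 1 9
f 7 9 8
f 8 9 10
f 8 10 4
f 9 1 11
f 9 11 10
f 10 11 12
f 10 12 4
f 11 1 13
f 11 13 12
f 12 13 14
f 12 14 4
f 13 1 15
f 13 15 14
f 14 15 16
f 14 16 4
f 15 1 17
f 15 17 16
f 16 17 18
f 16 18 4
f 17 1 19
f 17 19 18
f 18 19 20
f 18 20 4
f 19 1 21
f 19 21 20
f 20 21 22
f 20 22 4
f 21 1 23
f 21 23 22
f 22 23 24
f 22 24 4
f 23 1 25
f 23 25 24
f 24 25 26
f 24 26 4
f 25 1 27
f 25 27 26
f 26 27 28
f 26 28 4
f 27 1 29
f 27 29 28
f 28 29 30
f 28 30 4
f 29 1 31
f 29 31 30
f 30 31 32
f 30 32 4
f 31 1 33
f 31 33 32
f 32 33 34
f 32 34 4
f 33 1 2
f 33 2 34
f 34 2 3
f 34 3 4
f 36 38 35
f 39 36 35
f 35 38 37
f 37 39 35
f 36 42 38
f 40 36 39
f 40 42 36
f 38 42 37
f 41 39 37
f 37 42 41
f 41 40 39
f 42 40 41
f 44 43 47
f 44 47 45
f 45 47 48
f 45 48 46
f 47 43 49
f 47 49 48
f 48 49 50
f 48 50 46
f 49 43 51
f 49 51 50
f 50 51 52
f 50 52 46
f 51 43 53
f 51 53 52
f 52 53 54
f 52 54 46
f 53 43 55
f 53 55 54
f 54 55 56
f 54 56 46
f 55 43 57
f 55 57 56
f 56 57 58
f 56 58 46
f 57 43 59
f 57 59 58
f 58 59 60
f 58 60 46
f 59 43 61
f 59 61 60
f 60 61 62
f 60 62 46
f 61 43 63
f 61 63 62
f 62 63 64
f 62 64 46
f 63 43 65
f 63 65 64
f 64 65 66
f 64 66 46
f 65 43 67
f 65 67 66
f 66 67 68
f 66 68 46
f 67 43 69
f 67 69 68
f 68 69 70
f 68 70 46
f 69 43 71
f 69 71 70
f 70 71 72
f 70 72 46
f 71 43 44
f 71 44 72
f 72 44 45
f 72 45 46



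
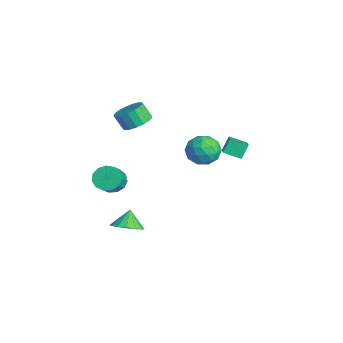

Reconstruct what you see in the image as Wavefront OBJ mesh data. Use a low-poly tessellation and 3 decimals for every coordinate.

v -0.231 -3.563 -4.028
v 0.569 -3.314 -3.675
v -0.749 -3.257 -3.072
v 0.405 -2.927 -3.888
v 0.069 -2.711 -4.138
v -0.346 -2.723 -4.359
v -0.731 -2.961 -4.492
v -0.982 -3.359 -4.5
v -1.032 -3.812 -4.382
v -0.867 -4.199 -4.169
v -0.531 -4.415 -3.918
v -0.116 -4.403 -3.697
v 0.269 -4.166 -3.565
v 0.52 -3.767 -3.557
v -2.825 -3.708 -2.063
v -2.25 -3.582 -2.619
v -1.301 -4.086 -1.754
v -1.875 -4.212 -1.197
v -2.274 -3.2 -2.371
v -1.325 -3.704 -1.505
v -2.473 -2.979 -2.024
v -1.523 -3.484 -1.159
v -2.783 -2.99 -1.69
v -1.834 -3.495 -0.824
v -3.107 -3.228 -1.474
v -2.157 -3.733 -0.608
v -3.341 -3.619 -1.445
v -2.392 -4.124 -0.579
v -3.411 -4.038 -1.612
v -2.462 -4.543 -0.747
v -3.295 -4.352 -1.922
v -2.346 -4.857 -1.057
v -3.03 -4.461 -2.277
v -2.08 -4.966 -1.412
v -2.699 -4.331 -2.564
v -1.75 -4.836 -1.699
v -2.409 -4.003 -2.692
v -1.459 -4.508 -1.826
v -3.285 2.422 -1.001
v -3.581 2.894 -0.194
v -2.87 3.314 -1.37
v -3.166 3.785 -0.563
v -1.914 2.075 -0.297
v -2.21 2.546 0.51
v -1.499 2.966 -0.666
v -1.795 3.438 0.141
v 0.041 0.499 1.218
v 0.844 1.054 1.375
v 0.596 -0.594 2.245
v 1.399 -0.039 2.402
v 0.516 0.265 2.727
v 0.173 0.941 2.092
v 1.267 -0.481 1.528
v 0.924 0.195 0.893
v 1.601 0.449 1.567
v 1.137 0.909 2.308
v 0.303 -0.449 1.312
v -0.161 0.011 2.053
v 0.394 0.873 1.207
v 1.046 -0.413 2.413
v 0.527 -0.234 2.604
v 0.999 0.092 2.697
v -0 0.806 1.628
v 0.471 1.132 1.721
v 0.279 0.668 2.515
v 0.969 -0.672 1.899
v 1.44 -0.346 1.992
v 0.441 0.368 0.923
v 0.913 0.694 1.016
v 1.161 -0.208 1.105
v 1.311 0.843 1.412
v 1.637 0.2 2.015
v 1.559 -0.059 1.501
v 1.358 0.338 1.128
v 1.038 1.114 1.847
v 1.364 0.471 2.451
v 0.845 0.65 2.642
v 0.644 1.047 2.269
v 1.483 0.758 1.96
v 0.076 -0.011 1.169
v 0.402 -0.654 1.773
v 0.796 -0.587 1.351
v 0.595 -0.19 0.978
v -0.197 0.26 1.605
v 0.129 -0.383 2.208
v 0.082 0.122 2.492
v -0.119 0.519 2.119
v -0.043 -0.298 1.66
v -3.509 -2.136 1.716
v -2.728 -2 2.074
v -3.069 -2.428 2.982
v -3.851 -2.564 2.624
v -2.939 -1.651 2.16
v -3.28 -2.08 3.067
v -3.28 -1.413 2.143
v -3.622 -1.842 3.051
v -3.674 -1.341 2.029
v -4.015 -1.769 2.937
v -4.03 -1.451 1.844
v -4.372 -1.879 2.751
v -4.267 -1.717 1.629
v -4.608 -2.146 2.536
v -4.33 -2.08 1.434
v -4.672 -2.508 2.341
v -4.205 -2.455 1.304
v -4.547 -2.884 2.211
v -3.921 -2.757 1.268
v -4.263 -3.186 2.176
v -3.542 -2.917 1.335
v -3.884 -3.345 2.243
v -3.156 -2.898 1.489
v -3.498 -3.326 2.397
v -2.851 -2.704 1.696
v -3.192 -3.132 2.603
v -2.696 -2.38 1.907
v -3.038 -2.808 2.814
f 2 1 4
f 2 4 3
f 4 1 5
f 4 5 3
f 5 1 6
f 5 6 3
f 6 1 7
f 6 7 3
f 7 1 8
f 7 8 3
f 8 1 9
f 8 9 3
f 9 1 10
f 9 10 3
f 10 1 11
f 10 11 3
f 11 1 12
f 11 12 3
f 12 1 13
f 12 13 3
f 13 1 14
f 13 14 3
f 14 1 2
f 14 2 3
f 16 15 19
f 16 19 17
f 17 19 20
f 17 20 18
f 19 15 21
f 19 21 20
f 20 21 22
f 20 22 18
f 21 15 23
f 21 23 22
f 22 23 24
f 22 24 18
f 23 15 25
f 23 25 24
f 24 25 26
f 24 26 18
f 25 15 27
f 25 27 26
f 26 27 28
f 26 28 18
f 27 15 29
f 27 29 28
f 28 29 30
f 28 30 18
f 29 15 31
f 29 31 30
f 30 31 32
f 30 32 18
f 31 15 33
f 31 33 32
f 32 33 34
f 32 34 18
f 33 15 35
f 33 35 34
f 34 35 36
f 34 36 18
f 35 15 37
f 35 37 36
f 36 37 38
f 36 38 18
f 37 15 16
f 37 16 38
f 38 16 17
f 38 17 18
f 40 42 39
f 43 40 39
f 39 42 41
f 41 43 39
f 40 46 42
f 44 40 43
f 44 46 40
f 42 46 41
f 45 43 41
f 41 46 45
f 45 44 43
f 46 44 45
f 47 84 63
f 84 58 87
f 63 87 52
f 84 87 63
f 47 63 59
f 63 52 64
f 59 64 48
f 63 64 59
f 47 59 68
f 59 48 69
f 68 69 54
f 59 69 68
f 47 68 80
f 68 54 83
f 80 83 57
f 68 83 80
f 47 80 84
f 80 57 88
f 84 88 58
f 80 88 84
f 48 64 75
f 64 52 78
f 75 78 56
f 64 78 75
f 52 87 65
f 87 58 86
f 65 86 51
f 87 86 65
f 58 88 85
f 88 57 81
f 85 81 49
f 88 81 85
f 57 83 82
f 83 54 70
f 82 70 53
f 83 70 82
f 54 69 74
f 69 48 71
f 74 71 55
f 69 71 74
f 50 76 62
f 76 56 77
f 62 77 51
f 76 77 62
f 50 62 60
f 62 51 61
f 60 61 49
f 62 61 60
f 50 60 67
f 60 49 66
f 67 66 53
f 60 66 67
f 50 67 72
f 67 53 73
f 72 73 55
f 67 73 72
f 50 72 76
f 72 55 79
f 76 79 56
f 72 79 76
f 51 77 65
f 77 56 78
f 65 78 52
f 77 78 65
f 49 61 85
f 61 51 86
f 85 86 58
f 61 86 85
f 53 66 82
f 66 49 81
f 82 81 57
f 66 81 82
f 55 73 74
f 73 53 70
f 74 70 54
f 73 70 74
f 56 79 75
f 79 55 71
f 75 71 48
f 79 71 75
f 90 89 93
f 90 93 91
f 91 93 94
f 91 94 92
f 93 89 95
f 93 95 94
f 94 95 96
f 94 96 92
f 95 89 97
f 95 97 96
f 96 97 98
f 96 98 92
f 97 89 99
f 97 99 98
f 98 99 100
f 98 100 92
f 99 89 101
f 99 101 100
f 100 101 102
f 100 102 92
f 101 89 103
f 101 103 102
f 102 103 104
f 102 104 92
f 103 89 105
f 103 105 104
f 104 105 106
f 104 106 92
f 105 89 107
f 105 107 106
f 106 107 108
f 106 108 92
f 107 89 109
f 107 109 108
f 108 109 110
f 108 110 92
f 109 89 111
f 109 111 110
f 110 111 112
f 110 112 92
f 111 89 113
f 111 113 112
f 112 113 114
f 112 114 92
f 113 89 115
f 113 115 114
f 114 115 116
f 114 116 92
f 115 89 90
f 115 90 116
f 116 90 91
f 116 91 92



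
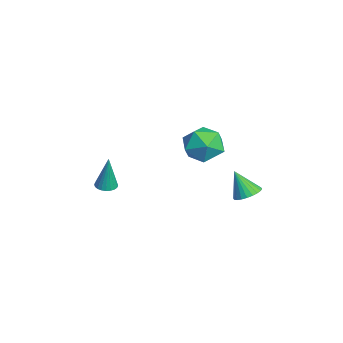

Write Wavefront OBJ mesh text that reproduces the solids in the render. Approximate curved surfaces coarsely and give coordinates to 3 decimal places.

v -3.008 1.753 3.849
v -2.164 1.059 3.468
v -4.156 1.081 2.532
v -3.312 0.387 2.151
v -3.799 0.193 3.182
v -3.089 0.608 3.996
v -3.231 1.532 2.004
v -2.521 1.947 2.818
v -2.302 0.923 2.327
v -2.653 0.095 3.055
v -3.667 2.045 2.945
v -4.018 1.217 3.673
v -1.567 2.888 0.401
v -0.958 2.472 0.46
v -2.073 2.332 1.699
v -0.875 2.713 0.595
v -0.897 2.981 0.701
v -1.022 3.234 0.762
v -1.229 3.435 0.767
v -1.488 3.553 0.716
v -1.759 3.569 0.618
v -2.001 3.482 0.486
v -2.176 3.304 0.342
v -2.259 3.063 0.206
v -2.237 2.795 0.1
v -2.113 2.541 0.04
v -1.905 2.341 0.035
v -1.646 2.223 0.085
v -1.376 2.207 0.184
v -1.134 2.294 0.315
v -1.965 -3.729 1.51
v -1.424 -3.818 1.472
v -1.815 -3.611 3.37
v -1.432 -3.604 1.459
v -1.521 -3.409 1.454
v -1.678 -3.263 1.457
v -1.878 -3.187 1.469
v -2.092 -3.194 1.486
v -2.286 -3.282 1.508
v -2.432 -3.439 1.529
v -2.506 -3.639 1.548
v -2.498 -3.853 1.561
v -2.409 -4.048 1.566
v -2.252 -4.195 1.562
v -2.052 -4.27 1.551
v -1.838 -4.263 1.533
v -1.643 -4.175 1.512
v -1.498 -4.019 1.491
f 1 12 6
f 1 6 2
f 1 2 8
f 1 8 11
f 1 11 12
f 2 6 10
f 6 12 5
f 12 11 3
f 11 8 7
f 8 2 9
f 4 10 5
f 4 5 3
f 4 3 7
f 4 7 9
f 4 9 10
f 5 10 6
f 3 5 12
f 7 3 11
f 9 7 8
f 10 9 2
f 14 13 16
f 14 16 15
f 16 13 17
f 16 17 15
f 17 13 18
f 17 18 15
f 18 13 19
f 18 19 15
f 19 13 20
f 19 20 15
f 20 13 21
f 20 21 15
f 21 13 22
f 21 22 15
f 22 13 23
f 22 23 15
f 23 13 24
f 23 24 15
f 24 13 25
f 24 25 15
f 25 13 26
f 25 26 15
f 26 13 27
f 26 27 15
f 27 13 28
f 27 28 15
f 28 13 29
f 28 29 15
f 29 13 30
f 29 30 15
f 30 13 14
f 30 14 15
f 32 31 34
f 32 34 33
f 34 31 35
f 34 35 33
f 35 31 36
f 35 36 33
f 36 31 37
f 36 37 33
f 37 31 38
f 37 38 33
f 38 31 39
f 38 39 33
f 39 31 40
f 39 40 33
f 40 31 41
f 40 41 33
f 41 31 42
f 41 42 33
f 42 31 43
f 42 43 33
f 43 31 44
f 43 44 33
f 44 31 45
f 44 45 33
f 45 31 46
f 45 46 33
f 46 31 47
f 46 47 33
f 47 31 48
f 47 48 33
f 48 31 32
f 48 32 33



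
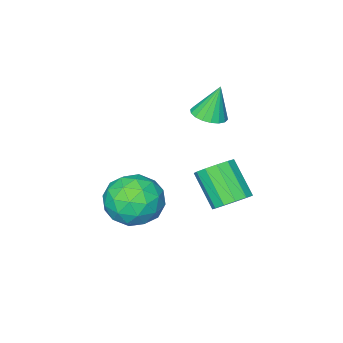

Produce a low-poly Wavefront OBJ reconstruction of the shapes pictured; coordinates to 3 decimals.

v -2.871 -1.242 -4.434
v -2.549 -0.741 -3.915
v -2.667 -1.917 -2.707
v -2.989 -2.418 -3.226
v -2.989 -0.677 -3.895
v -3.107 -1.853 -2.687
v -3.392 -0.792 -4.046
v -3.51 -1.968 -2.838
v -3.629 -1.05 -4.321
v -3.747 -2.226 -3.113
v -3.626 -1.369 -4.631
v -3.743 -2.545 -3.423
v -3.383 -1.648 -4.879
v -3.5 -2.824 -3.671
v -2.977 -1.798 -4.985
v -3.095 -2.974 -3.777
v -2.538 -1.771 -4.917
v -2.656 -2.947 -3.709
v -2.205 -1.577 -4.695
v -2.323 -2.753 -3.487
v -2.083 -1.276 -4.39
v -2.201 -2.452 -3.182
v -2.212 -0.964 -4.099
v -2.329 -2.14 -2.891
v 0.93 -1.306 -2.719
v 1.506 -1.657 -3.658
v -0.046 -2.903 -2.722
v 0.53 -3.254 -3.661
v 1.077 -3.171 -2.645
v 1.68 -2.184 -2.643
v -0.22 -2.376 -3.737
v 0.383 -1.389 -3.735
v 0.796 -2.318 -4.287
v 1.597 -2.809 -3.613
v -0.137 -1.751 -2.767
v 0.664 -2.242 -2.093
v 1.303 -1.341 -3.188
v 0.157 -3.219 -3.192
v 0.478 -3.17 -2.595
v 0.816 -3.376 -3.147
v 1.405 -1.651 -2.592
v 1.744 -1.857 -3.144
v 1.492 -2.747 -2.548
v -0.284 -2.703 -3.236
v 0.055 -2.909 -3.788
v 0.644 -1.184 -3.233
v 0.982 -1.39 -3.785
v -0.032 -1.813 -3.832
v 1.225 -1.936 -4.11
v 0.651 -2.875 -4.112
v 0.211 -2.359 -4.156
v 0.565 -1.779 -4.155
v 1.696 -2.224 -3.714
v 1.122 -3.163 -3.716
v 1.443 -3.114 -3.118
v 1.798 -2.534 -3.117
v 1.278 -2.613 -4.083
v 0.338 -1.397 -2.664
v -0.236 -2.336 -2.666
v -0.338 -2.026 -3.263
v 0.017 -1.446 -3.262
v 0.809 -1.685 -2.268
v 0.235 -2.624 -2.27
v 0.895 -2.781 -2.225
v 1.249 -2.201 -2.224
v 0.182 -1.947 -2.297
v -3.342 -3.156 -1.02
v -2.905 -3.672 -0.84
v -3.718 -2.984 0.38
v -2.725 -3.419 -0.822
v -2.666 -3.114 -0.844
v -2.742 -2.817 -0.901
v -2.936 -2.587 -0.981
v -3.211 -2.47 -1.07
v -3.512 -2.489 -1.148
v -3.78 -2.64 -1.201
v -3.96 -2.893 -1.218
v -4.019 -3.199 -1.196
v -3.943 -3.495 -1.139
v -3.749 -3.725 -1.059
v -3.474 -3.842 -0.971
v -3.173 -3.823 -0.893
f 2 1 5
f 2 5 3
f 3 5 6
f 3 6 4
f 5 1 7
f 5 7 6
f 6 7 8
f 6 8 4
f 7 1 9
f 7 9 8
f 8 9 10
f 8 10 4
f 9 1 11
f 9 11 10
f 10 11 12
f 10 12 4
f 11 1 13
f 11 13 12
f 12 13 14
f 12 14 4
f 13 1 15
f 13 15 14
f 14 15 16
f 14 16 4
f 15 1 17
f 15 17 16
f 16 17 18
f 16 18 4
f 17 1 19
f 17 19 18
f 18 19 20
f 18 20 4
f 19 1 21
f 19 21 20
f 20 21 22
f 20 22 4
f 21 1 23
f 21 23 22
f 22 23 24
f 22 24 4
f 23 1 2
f 23 2 24
f 24 2 3
f 24 3 4
f 25 62 41
f 62 36 65
f 41 65 30
f 62 65 41
f 25 41 37
f 41 30 42
f 37 42 26
f 41 42 37
f 25 37 46
f 37 26 47
f 46 47 32
f 37 47 46
f 25 46 58
f 46 32 61
f 58 61 35
f 46 61 58
f 25 58 62
f 58 35 66
f 62 66 36
f 58 66 62
f 26 42 53
f 42 30 56
f 53 56 34
f 42 56 53
f 30 65 43
f 65 36 64
f 43 64 29
f 65 64 43
f 36 66 63
f 66 35 59
f 63 59 27
f 66 59 63
f 35 61 60
f 61 32 48
f 60 48 31
f 61 48 60
f 32 47 52
f 47 26 49
f 52 49 33
f 47 49 52
f 28 54 40
f 54 34 55
f 40 55 29
f 54 55 40
f 28 40 38
f 40 29 39
f 38 39 27
f 40 39 38
f 28 38 45
f 38 27 44
f 45 44 31
f 38 44 45
f 28 45 50
f 45 31 51
f 50 51 33
f 45 51 50
f 28 50 54
f 50 33 57
f 54 57 34
f 50 57 54
f 29 55 43
f 55 34 56
f 43 56 30
f 55 56 43
f 27 39 63
f 39 29 64
f 63 64 36
f 39 64 63
f 31 44 60
f 44 27 59
f 60 59 35
f 44 59 60
f 33 51 52
f 51 31 48
f 52 48 32
f 51 48 52
f 34 57 53
f 57 33 49
f 53 49 26
f 57 49 53
f 68 67 70
f 68 70 69
f 70 67 71
f 70 71 69
f 71 67 72
f 71 72 69
f 72 67 73
f 72 73 69
f 73 67 74
f 73 74 69
f 74 67 75
f 74 75 69
f 75 67 76
f 75 76 69
f 76 67 77
f 76 77 69
f 77 67 78
f 77 78 69
f 78 67 79
f 78 79 69
f 79 67 80
f 79 80 69
f 80 67 81
f 80 81 69
f 81 67 82
f 81 82 69
f 82 67 68
f 82 68 69



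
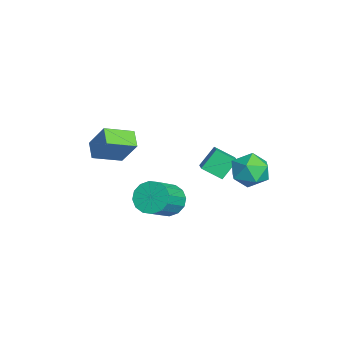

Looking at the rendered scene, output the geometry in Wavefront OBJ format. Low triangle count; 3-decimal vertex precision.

v -1.985 3.556 -0.643
v -2.275 2.599 -0.035
v -0.976 3.543 -0.182
v -1.266 2.586 0.426
v -1.554 2.814 -1.606
v -1.844 1.857 -0.998
v -0.545 2.801 -1.145
v -0.835 1.844 -0.537
v 1.554 3.533 1.667
v 1.902 3.944 0.788
v 3.118 3.416 2.232
v 3.466 3.827 1.353
v 2.931 4.406 2.016
v 1.964 4.479 1.667
v 3.056 2.881 1.353
v 2.089 2.954 1.004
v 2.83 3.541 0.594
v 2.753 4.483 1.004
v 2.267 2.877 2.016
v 2.19 3.819 2.426
v -2.746 -3.165 -0.791
v -3.665 -3.242 -0.333
v -3.136 -1.71 -1.33
v -4.055 -1.787 -0.872
v -2.105 -2.473 0.612
v -3.024 -2.55 1.07
v -2.495 -1.018 0.073
v -3.414 -1.095 0.531
v 0.546 0.166 -1.674
v 1.169 0.184 -2.35
v 2.398 -0.687 -1.242
v 1.774 -0.706 -0.566
v 1.238 0.589 -2.108
v 2.466 -0.283 -1
v 1.121 0.88 -1.75
v 2.349 0.008 -0.642
v 0.85 0.98 -1.371
v 2.078 0.108 -0.263
v 0.497 0.861 -1.074
v 1.726 -0.01 0.034
v 0.158 0.556 -0.937
v 1.387 -0.315 0.171
v -0.078 0.147 -0.998
v 1.151 -0.724 0.11
v -0.146 -0.257 -1.24
v 1.082 -1.129 -0.132
v -0.029 -0.548 -1.598
v 1.199 -1.42 -0.49
v 0.242 -0.648 -1.977
v 1.47 -1.52 -0.869
v 0.594 -0.53 -2.274
v 1.823 -1.401 -1.166
v 0.933 -0.225 -2.411
v 2.162 -1.096 -1.303
f 2 4 1
f 5 2 1
f 1 4 3
f 3 5 1
f 2 8 4
f 6 2 5
f 6 8 2
f 4 8 3
f 7 5 3
f 3 8 7
f 7 6 5
f 8 6 7
f 9 20 14
f 9 14 10
f 9 10 16
f 9 16 19
f 9 19 20
f 10 14 18
f 14 20 13
f 20 19 11
f 19 16 15
f 16 10 17
f 12 18 13
f 12 13 11
f 12 11 15
f 12 15 17
f 12 17 18
f 13 18 14
f 11 13 20
f 15 11 19
f 17 15 16
f 18 17 10
f 22 24 21
f 25 22 21
f 21 24 23
f 23 25 21
f 22 28 24
f 26 22 25
f 26 28 22
f 24 28 23
f 27 25 23
f 23 28 27
f 27 26 25
f 28 26 27
f 30 29 33
f 30 33 31
f 31 33 34
f 31 34 32
f 33 29 35
f 33 35 34
f 34 35 36
f 34 36 32
f 35 29 37
f 35 37 36
f 36 37 38
f 36 38 32
f 37 29 39
f 37 39 38
f 38 39 40
f 38 40 32
f 39 29 41
f 39 41 40
f 40 41 42
f 40 42 32
f 41 29 43
f 41 43 42
f 42 43 44
f 42 44 32
f 43 29 45
f 43 45 44
f 44 45 46
f 44 46 32
f 45 29 47
f 45 47 46
f 46 47 48
f 46 48 32
f 47 29 49
f 47 49 48
f 48 49 50
f 48 50 32
f 49 29 51
f 49 51 50
f 50 51 52
f 50 52 32
f 51 29 53
f 51 53 52
f 52 53 54
f 52 54 32
f 53 29 30
f 53 30 54
f 54 30 31
f 54 31 32



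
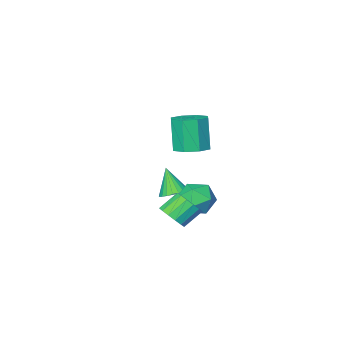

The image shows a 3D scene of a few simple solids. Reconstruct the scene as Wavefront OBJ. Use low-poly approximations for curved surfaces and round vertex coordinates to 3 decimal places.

v 0.859 3.358 -1.483
v 1.438 3.416 -0.809
v 0.419 3.52 0.056
v -0.159 3.462 -0.617
v 1.367 3.851 -0.943
v 0.349 3.955 -0.078
v 1.161 4.154 -1.222
v 0.143 4.257 -0.357
v 0.873 4.244 -1.571
v -0.145 4.347 -0.706
v 0.582 4.096 -1.896
v -0.436 4.199 -1.031
v 0.365 3.751 -2.11
v -0.653 3.854 -1.245
v 0.281 3.3 -2.156
v -0.738 3.404 -1.291
v 0.351 2.865 -2.022
v -0.667 2.969 -1.157
v 0.557 2.563 -1.743
v -0.461 2.666 -0.878
v 0.845 2.473 -1.394
v -0.173 2.576 -0.529
v 1.136 2.621 -1.069
v 0.118 2.724 -0.204
v 1.353 2.966 -0.855
v 0.335 3.069 0.01
v -1.137 2.068 2.351
v -0.131 1.912 2.413
v -0.337 1.376 4.391
v -1.343 1.532 4.329
v -0.331 2.645 2.591
v -0.537 2.109 4.569
v -1.003 3.04 2.628
v -1.209 2.504 4.607
v -1.754 2.866 2.503
v -1.96 2.33 4.481
v -2.143 2.224 2.289
v -2.349 1.688 4.267
v -1.943 1.491 2.111
v -2.149 0.955 4.089
v -1.271 1.096 2.073
v -1.477 0.56 4.052
v -0.52 1.27 2.199
v -0.726 0.734 4.177
v -3.177 -2.86 -3.723
v -2.439 -2.434 -3.505
v -3.163 -3.72 -2.097
v -2.678 -2.218 -3.388
v -2.993 -2.099 -3.322
v -3.337 -2.096 -3.318
v -3.656 -2.209 -3.375
v -3.902 -2.421 -3.485
v -4.038 -2.701 -3.632
v -4.043 -3.004 -3.792
v -3.916 -3.286 -3.942
v -3.676 -3.503 -4.059
v -3.361 -3.622 -4.124
v -3.018 -3.625 -4.129
v -2.699 -3.511 -4.072
v -2.452 -3.299 -3.962
v -2.317 -3.02 -3.815
v -2.312 -2.716 -3.655
v -3.951 0.186 -3.04
v -3.001 0.602 -3.62
v -2.819 -1.002 -2.04
v -1.869 -0.586 -2.62
v -2.445 0.109 -1.847
v -3.145 0.844 -2.466
v -2.675 -1.244 -3.194
v -3.375 -0.509 -3.813
v -2.213 -0.281 -3.715
v -2.071 0.555 -2.883
v -3.749 -0.955 -2.777
v -3.607 -0.119 -1.945
f 2 1 5
f 2 5 3
f 3 5 6
f 3 6 4
f 5 1 7
f 5 7 6
f 6 7 8
f 6 8 4
f 7 1 9
f 7 9 8
f 8 9 10
f 8 10 4
f 9 1 11
f 9 11 10
f 10 11 12
f 10 12 4
f 11 1 13
f 11 13 12
f 12 13 14
f 12 14 4
f 13 1 15
f 13 15 14
f 14 15 16
f 14 16 4
f 15 1 17
f 15 17 16
f 16 17 18
f 16 18 4
f 17 1 19
f 17 19 18
f 18 19 20
f 18 20 4
f 19 1 21
f 19 21 20
f 20 21 22
f 20 22 4
f 21 1 23
f 21 23 22
f 22 23 24
f 22 24 4
f 23 1 25
f 23 25 24
f 24 25 26
f 24 26 4
f 25 1 2
f 25 2 26
f 26 2 3
f 26 3 4
f 28 27 31
f 28 31 29
f 29 31 32
f 29 32 30
f 31 27 33
f 31 33 32
f 32 33 34
f 32 34 30
f 33 27 35
f 33 35 34
f 34 35 36
f 34 36 30
f 35 27 37
f 35 37 36
f 36 37 38
f 36 38 30
f 37 27 39
f 37 39 38
f 38 39 40
f 38 40 30
f 39 27 41
f 39 41 40
f 40 41 42
f 40 42 30
f 41 27 43
f 41 43 42
f 42 43 44
f 42 44 30
f 43 27 28
f 43 28 44
f 44 28 29
f 44 29 30
f 46 45 48
f 46 48 47
f 48 45 49
f 48 49 47
f 49 45 50
f 49 50 47
f 50 45 51
f 50 51 47
f 51 45 52
f 51 52 47
f 52 45 53
f 52 53 47
f 53 45 54
f 53 54 47
f 54 45 55
f 54 55 47
f 55 45 56
f 55 56 47
f 56 45 57
f 56 57 47
f 57 45 58
f 57 58 47
f 58 45 59
f 58 59 47
f 59 45 60
f 59 60 47
f 60 45 61
f 60 61 47
f 61 45 62
f 61 62 47
f 62 45 46
f 62 46 47
f 63 74 68
f 63 68 64
f 63 64 70
f 63 70 73
f 63 73 74
f 64 68 72
f 68 74 67
f 74 73 65
f 73 70 69
f 70 64 71
f 66 72 67
f 66 67 65
f 66 65 69
f 66 69 71
f 66 71 72
f 67 72 68
f 65 67 74
f 69 65 73
f 71 69 70
f 72 71 64



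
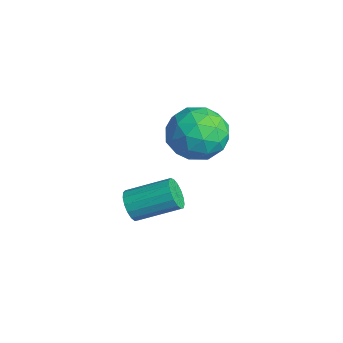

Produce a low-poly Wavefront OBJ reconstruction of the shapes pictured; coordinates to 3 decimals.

v -0.57 -1.74 -2.508
v -0.186 -1.632 -3.084
v 0.493 -0.113 -2.347
v 0.11 -0.22 -1.772
v -0.473 -1.473 -3.148
v 0.206 0.047 -2.411
v -0.783 -1.374 -3.066
v -0.104 0.145 -2.329
v -1.043 -1.359 -2.856
v -0.364 0.16 -2.119
v -1.196 -1.432 -2.566
v -0.516 0.088 -1.83
v -1.204 -1.575 -2.264
v -0.525 -0.055 -1.527
v -1.068 -1.755 -2.017
v -0.388 -0.236 -1.28
v -0.817 -1.933 -1.883
v -0.138 -0.413 -1.146
v -0.509 -2.066 -1.892
v 0.17 -0.546 -1.155
v -0.216 -2.124 -2.042
v 0.463 -0.604 -1.305
v -0.003 -2.094 -2.299
v 0.676 -0.575 -1.563
v 0.08 -1.983 -2.605
v 0.759 -0.464 -1.868
v 0.014 -1.817 -2.888
v 0.693 -0.297 -2.151
v -0.34 0.928 2.296
v 0.654 1.541 1.908
v 0.366 -0.741 1.472
v 1.36 -0.128 1.084
v 1.196 -0.337 2.286
v 0.76 0.695 2.794
v 0.26 0.105 0.586
v -0.176 1.137 1.094
v 1.025 1.032 0.851
v 1.603 0.759 1.901
v -0.583 0.041 1.479
v -0.005 -0.232 2.529
v 0.095 1.381 2.174
v 0.925 -0.581 1.206
v 0.829 -0.704 1.912
v 1.413 -0.344 1.684
v 0.157 0.884 2.695
v 0.741 1.244 2.467
v 1.06 0.14 2.689
v 0.279 -0.444 0.913
v 0.863 -0.084 0.685
v -0.393 1.144 1.696
v 0.191 1.504 1.468
v -0.04 0.66 0.691
v 0.897 1.442 1.325
v 1.312 0.461 0.841
v 0.666 0.598 0.547
v 0.409 1.205 0.847
v 1.237 1.281 1.942
v 1.652 0.3 1.458
v 1.556 0.178 2.164
v 1.3 0.784 2.463
v 1.455 0.982 1.321
v -0.632 0.5 1.922
v -0.217 -0.481 1.438
v -0.28 0.016 0.917
v -0.536 0.622 1.216
v -0.292 0.339 2.539
v 0.123 -0.642 2.055
v 0.611 -0.405 2.533
v 0.354 0.202 2.833
v -0.435 -0.182 2.059
f 2 1 5
f 2 5 3
f 3 5 6
f 3 6 4
f 5 1 7
f 5 7 6
f 6 7 8
f 6 8 4
f 7 1 9
f 7 9 8
f 8 9 10
f 8 10 4
f 9 1 11
f 9 11 10
f 10 11 12
f 10 12 4
f 11 1 13
f 11 13 12
f 12 13 14
f 12 14 4
f 13 1 15
f 13 15 14
f 14 15 16
f 14 16 4
f 15 1 17
f 15 17 16
f 16 17 18
f 16 18 4
f 17 1 19
f 17 19 18
f 18 19 20
f 18 20 4
f 19 1 21
f 19 21 20
f 20 21 22
f 20 22 4
f 21 1 23
f 21 23 22
f 22 23 24
f 22 24 4
f 23 1 25
f 23 25 24
f 24 25 26
f 24 26 4
f 25 1 27
f 25 27 26
f 26 27 28
f 26 28 4
f 27 1 2
f 27 2 28
f 28 2 3
f 28 3 4
f 29 66 45
f 66 40 69
f 45 69 34
f 66 69 45
f 29 45 41
f 45 34 46
f 41 46 30
f 45 46 41
f 29 41 50
f 41 30 51
f 50 51 36
f 41 51 50
f 29 50 62
f 50 36 65
f 62 65 39
f 50 65 62
f 29 62 66
f 62 39 70
f 66 70 40
f 62 70 66
f 30 46 57
f 46 34 60
f 57 60 38
f 46 60 57
f 34 69 47
f 69 40 68
f 47 68 33
f 69 68 47
f 40 70 67
f 70 39 63
f 67 63 31
f 70 63 67
f 39 65 64
f 65 36 52
f 64 52 35
f 65 52 64
f 36 51 56
f 51 30 53
f 56 53 37
f 51 53 56
f 32 58 44
f 58 38 59
f 44 59 33
f 58 59 44
f 32 44 42
f 44 33 43
f 42 43 31
f 44 43 42
f 32 42 49
f 42 31 48
f 49 48 35
f 42 48 49
f 32 49 54
f 49 35 55
f 54 55 37
f 49 55 54
f 32 54 58
f 54 37 61
f 58 61 38
f 54 61 58
f 33 59 47
f 59 38 60
f 47 60 34
f 59 60 47
f 31 43 67
f 43 33 68
f 67 68 40
f 43 68 67
f 35 48 64
f 48 31 63
f 64 63 39
f 48 63 64
f 37 55 56
f 55 35 52
f 56 52 36
f 55 52 56
f 38 61 57
f 61 37 53
f 57 53 30
f 61 53 57



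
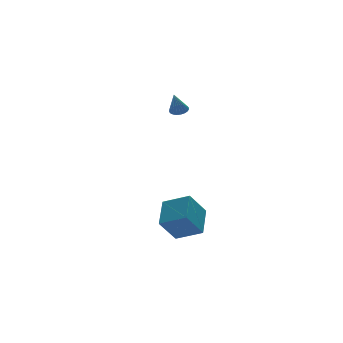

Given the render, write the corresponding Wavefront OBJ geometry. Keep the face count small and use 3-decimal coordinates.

v 0.599 1.928 3.151
v 1.118 2.182 3.401
v 0.061 1.592 4.609
v 0.969 2.377 3.391
v 0.764 2.504 3.344
v 0.533 2.543 3.268
v 0.313 2.489 3.175
v 0.136 2.349 3.077
v 0.029 2.145 2.991
v 0.009 1.908 2.929
v 0.079 1.674 2.901
v 0.228 1.478 2.911
v 0.434 1.351 2.957
v 0.664 1.312 3.033
v 0.885 1.367 3.127
v 1.062 1.507 3.225
v 1.168 1.711 3.311
v 1.188 1.948 3.373
v -2.312 -4.46 -3.257
v -1.239 -2.885 -2.219
v -3.475 -3.172 -4.007
v -2.402 -1.598 -2.968
v -1.078 -4.262 -4.832
v -0.005 -2.688 -3.793
v -2.241 -2.975 -5.581
v -1.168 -1.4 -4.543
f 2 1 4
f 2 4 3
f 4 1 5
f 4 5 3
f 5 1 6
f 5 6 3
f 6 1 7
f 6 7 3
f 7 1 8
f 7 8 3
f 8 1 9
f 8 9 3
f 9 1 10
f 9 10 3
f 10 1 11
f 10 11 3
f 11 1 12
f 11 12 3
f 12 1 13
f 12 13 3
f 13 1 14
f 13 14 3
f 14 1 15
f 14 15 3
f 15 1 16
f 15 16 3
f 16 1 17
f 16 17 3
f 17 1 18
f 17 18 3
f 18 1 2
f 18 2 3
f 20 22 19
f 23 20 19
f 19 22 21
f 21 23 19
f 20 26 22
f 24 20 23
f 24 26 20
f 22 26 21
f 25 23 21
f 21 26 25
f 25 24 23
f 26 24 25



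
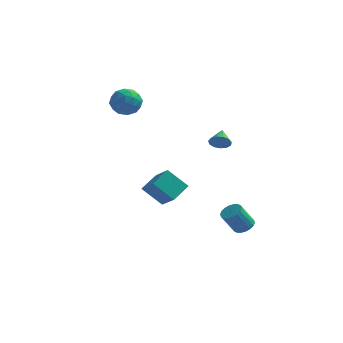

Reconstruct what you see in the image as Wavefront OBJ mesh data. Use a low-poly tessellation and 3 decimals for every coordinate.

v -4.114 4.877 3.976
v -3.497 4.387 4.608
v -4.143 3.573 2.992
v -3.526 3.083 3.624
v -4.476 3.286 3.901
v -4.458 4.092 4.509
v -3.182 3.868 3.091
v -3.164 4.674 3.699
v -2.922 3.763 4.061
v -3.721 3.403 4.561
v -3.919 4.557 3.039
v -4.718 4.197 3.539
v -3.803 4.746 4.378
v -3.837 3.214 3.222
v -4.395 3.333 3.385
v -4.033 3.045 3.756
v -4.367 4.573 4.32
v -4.005 4.285 4.691
v -4.58 3.638 4.276
v -3.635 3.675 2.909
v -3.273 3.387 3.28
v -3.607 4.915 3.844
v -3.245 4.627 4.215
v -3.06 4.322 3.324
v -3.102 4.092 4.428
v -3.119 3.326 3.85
v -2.917 3.787 3.537
v -2.907 4.261 3.894
v -3.572 3.88 4.722
v -3.589 3.114 4.144
v -4.147 3.233 4.307
v -4.137 3.707 4.664
v -3.234 3.514 4.401
v -4.051 4.846 3.456
v -4.068 4.08 2.878
v -3.503 4.253 2.936
v -3.493 4.727 3.293
v -4.521 4.634 3.75
v -4.538 3.868 3.172
v -4.733 3.699 3.706
v -4.723 4.173 4.063
v -4.406 4.446 3.199
v 2.896 -1.14 3.66
v 3.196 -0.865 3.179
v 2.784 -0.18 4.14
v 2.851 -0.864 3.096
v 2.521 -0.95 3.191
v 2.309 -1.097 3.436
v 2.284 -1.258 3.751
v 2.453 -1.381 4.038
v 2.763 -1.428 4.205
v 3.115 -1.384 4.198
v 3.398 -1.262 4.021
v 3.521 -1.102 3.729
v 3.446 -0.954 3.416
v 3.556 2.042 -4.232
v 4.03 1.559 -4.167
v 3.378 1.095 -2.863
v 2.904 1.578 -2.928
v 4.153 1.794 -4.021
v 3.501 1.33 -2.718
v 4.158 2.078 -3.918
v 3.506 1.614 -2.614
v 4.044 2.355 -3.876
v 3.392 1.891 -2.573
v 3.833 2.57 -3.905
v 3.181 2.106 -2.602
v 3.567 2.681 -3.999
v 2.915 2.217 -2.695
v 3.299 2.665 -4.139
v 2.647 2.201 -2.835
v 3.082 2.525 -4.297
v 2.43 2.061 -2.993
v 2.959 2.29 -4.442
v 2.307 1.826 -3.139
v 2.954 2.006 -4.546
v 2.302 1.542 -3.242
v 3.068 1.729 -4.587
v 2.416 1.265 -3.284
v 3.279 1.514 -4.558
v 2.627 1.05 -3.255
v 3.545 1.403 -4.465
v 2.893 0.939 -3.161
v 3.813 1.419 -4.325
v 3.161 0.955 -3.021
v -1.74 -0.155 -0.919
v -1.224 0.963 -0.342
v -0.573 -0.127 -2.013
v -0.057 0.991 -1.436
v -0.823 -1.071 0.036
v -0.307 0.047 0.613
v 0.344 -1.043 -1.058
v 0.86 0.075 -0.481
f 1 38 17
f 38 12 41
f 17 41 6
f 38 41 17
f 1 17 13
f 17 6 18
f 13 18 2
f 17 18 13
f 1 13 22
f 13 2 23
f 22 23 8
f 13 23 22
f 1 22 34
f 22 8 37
f 34 37 11
f 22 37 34
f 1 34 38
f 34 11 42
f 38 42 12
f 34 42 38
f 2 18 29
f 18 6 32
f 29 32 10
f 18 32 29
f 6 41 19
f 41 12 40
f 19 40 5
f 41 40 19
f 12 42 39
f 42 11 35
f 39 35 3
f 42 35 39
f 11 37 36
f 37 8 24
f 36 24 7
f 37 24 36
f 8 23 28
f 23 2 25
f 28 25 9
f 23 25 28
f 4 30 16
f 30 10 31
f 16 31 5
f 30 31 16
f 4 16 14
f 16 5 15
f 14 15 3
f 16 15 14
f 4 14 21
f 14 3 20
f 21 20 7
f 14 20 21
f 4 21 26
f 21 7 27
f 26 27 9
f 21 27 26
f 4 26 30
f 26 9 33
f 30 33 10
f 26 33 30
f 5 31 19
f 31 10 32
f 19 32 6
f 31 32 19
f 3 15 39
f 15 5 40
f 39 40 12
f 15 40 39
f 7 20 36
f 20 3 35
f 36 35 11
f 20 35 36
f 9 27 28
f 27 7 24
f 28 24 8
f 27 24 28
f 10 33 29
f 33 9 25
f 29 25 2
f 33 25 29
f 44 43 46
f 44 46 45
f 46 43 47
f 46 47 45
f 47 43 48
f 47 48 45
f 48 43 49
f 48 49 45
f 49 43 50
f 49 50 45
f 50 43 51
f 50 51 45
f 51 43 52
f 51 52 45
f 52 43 53
f 52 53 45
f 53 43 54
f 53 54 45
f 54 43 55
f 54 55 45
f 55 43 44
f 55 44 45
f 57 56 60
f 57 60 58
f 58 60 61
f 58 61 59
f 60 56 62
f 60 62 61
f 61 62 63
f 61 63 59
f 62 56 64
f 62 64 63
f 63 64 65
f 63 65 59
f 64 56 66
f 64 66 65
f 65 66 67
f 65 67 59
f 66 56 68
f 66 68 67
f 67 68 69
f 67 69 59
f 68 56 70
f 68 70 69
f 69 70 71
f 69 71 59
f 70 56 72
f 70 72 71
f 71 72 73
f 71 73 59
f 72 56 74
f 72 74 73
f 73 74 75
f 73 75 59
f 74 56 76
f 74 76 75
f 75 76 77
f 75 77 59
f 76 56 78
f 76 78 77
f 77 78 79
f 77 79 59
f 78 56 80
f 78 80 79
f 79 80 81
f 79 81 59
f 80 56 82
f 80 82 81
f 81 82 83
f 81 83 59
f 82 56 84
f 82 84 83
f 83 84 85
f 83 85 59
f 84 56 57
f 84 57 85
f 85 57 58
f 85 58 59
f 87 89 86
f 90 87 86
f 86 89 88
f 88 90 86
f 87 93 89
f 91 87 90
f 91 93 87
f 89 93 88
f 92 90 88
f 88 93 92
f 92 91 90
f 93 91 92

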